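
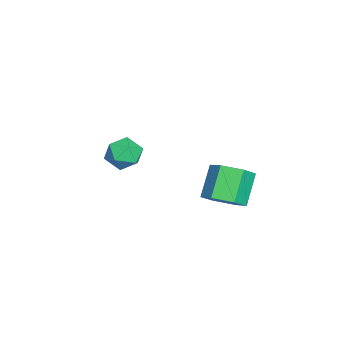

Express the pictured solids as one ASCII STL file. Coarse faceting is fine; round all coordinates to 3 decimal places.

solid 
facet normal -0.148 0.573 0.806
outer loop
vertex -1.148 -2.671 -2.544
vertex -1.412 -3.38 -2.088
vertex -0.559 -3.151 -2.094
endloop
endfacet
facet normal 0.376 0.836 0.399
outer loop
vertex -1.148 -2.671 -2.544
vertex -0.559 -3.151 -2.094
vertex -0.361 -2.854 -2.902
endloop
endfacet
facet normal 0.110 0.962 -0.250
outer loop
vertex -1.148 -2.671 -2.544
vertex -0.361 -2.854 -2.902
vertex -1.092 -2.899 -3.396
endloop
endfacet
facet normal -0.580 0.776 -0.246
outer loop
vertex -1.148 -2.671 -2.544
vertex -1.092 -2.899 -3.396
vertex -1.741 -3.225 -2.893
endloop
endfacet
facet normal -0.740 0.536 0.406
outer loop
vertex -1.148 -2.671 -2.544
vertex -1.741 -3.225 -2.893
vertex -1.412 -3.38 -2.088
endloop
endfacet
facet normal 0.879 0.335 0.339
outer loop
vertex -0.361 -2.854 -2.902
vertex -0.559 -3.151 -2.094
vertex -0.139 -3.675 -2.667
endloop
endfacet
facet normal 0.031 -0.090 0.995
outer loop
vertex -0.559 -3.151 -2.094
vertex -1.412 -3.38 -2.088
vertex -0.788 -4.001 -2.164
endloop
endfacet
facet normal -0.925 -0.150 0.349
outer loop
vertex -1.412 -3.38 -2.088
vertex -1.741 -3.225 -2.893
vertex -1.519 -4.046 -2.658
endloop
endfacet
facet normal -0.667 0.238 -0.706
outer loop
vertex -1.741 -3.225 -2.893
vertex -1.092 -2.899 -3.396
vertex -1.321 -3.749 -3.466
endloop
endfacet
facet normal 0.449 0.538 -0.713
outer loop
vertex -1.092 -2.899 -3.396
vertex -0.361 -2.854 -2.902
vertex -0.468 -3.52 -3.472
endloop
endfacet
facet normal 0.580 -0.776 0.246
outer loop
vertex -0.732 -4.229 -3.016
vertex -0.139 -3.675 -2.667
vertex -0.788 -4.001 -2.164
endloop
endfacet
facet normal -0.110 -0.962 0.250
outer loop
vertex -0.732 -4.229 -3.016
vertex -0.788 -4.001 -2.164
vertex -1.519 -4.046 -2.658
endloop
endfacet
facet normal -0.376 -0.836 -0.399
outer loop
vertex -0.732 -4.229 -3.016
vertex -1.519 -4.046 -2.658
vertex -1.321 -3.749 -3.466
endloop
endfacet
facet normal 0.148 -0.573 -0.806
outer loop
vertex -0.732 -4.229 -3.016
vertex -1.321 -3.749 -3.466
vertex -0.468 -3.52 -3.472
endloop
endfacet
facet normal 0.740 -0.536 -0.406
outer loop
vertex -0.732 -4.229 -3.016
vertex -0.468 -3.52 -3.472
vertex -0.139 -3.675 -2.667
endloop
endfacet
facet normal 0.667 -0.238 0.706
outer loop
vertex -0.788 -4.001 -2.164
vertex -0.139 -3.675 -2.667
vertex -0.559 -3.151 -2.094
endloop
endfacet
facet normal -0.449 -0.538 0.713
outer loop
vertex -1.519 -4.046 -2.658
vertex -0.788 -4.001 -2.164
vertex -1.412 -3.38 -2.088
endloop
endfacet
facet normal -0.879 -0.335 -0.339
outer loop
vertex -1.321 -3.749 -3.466
vertex -1.519 -4.046 -2.658
vertex -1.741 -3.225 -2.893
endloop
endfacet
facet normal -0.031 0.090 -0.995
outer loop
vertex -0.468 -3.52 -3.472
vertex -1.321 -3.749 -3.466
vertex -1.092 -2.899 -3.396
endloop
endfacet
facet normal 0.925 0.150 -0.349
outer loop
vertex -0.139 -3.675 -2.667
vertex -0.468 -3.52 -3.472
vertex -0.361 -2.854 -2.902
endloop
endfacet
facet normal 0.639 -0.149 -0.754
outer loop
vertex 4.711 0.823 -1.116
vertex 4.145 1.225 -1.675
vertex 4.762 1.702 -1.246
endloop
endfacet
facet normal 0.767 0.050 0.640
outer loop
vertex 4.711 0.823 -1.116
vertex 4.762 1.702 -1.246
vertex 3.72 1.054 0.053
endloop
endfacet
facet normal 0.767 0.050 0.640
outer loop
vertex 3.72 1.054 0.053
vertex 4.762 1.702 -1.246
vertex 3.771 1.933 -0.077
endloop
endfacet
facet normal -0.639 0.149 0.754
outer loop
vertex 3.72 1.054 0.053
vertex 3.771 1.933 -0.077
vertex 3.155 1.455 -0.505
endloop
endfacet
facet normal 0.640 -0.149 -0.754
outer loop
vertex 4.762 1.702 -1.246
vertex 4.145 1.225 -1.675
vertex 4.197 2.104 -1.805
endloop
endfacet
facet normal 0.434 0.880 0.194
outer loop
vertex 4.762 1.702 -1.246
vertex 4.197 2.104 -1.805
vertex 3.771 1.933 -0.077
endloop
endfacet
facet normal 0.433 0.880 0.194
outer loop
vertex 3.771 1.933 -0.077
vertex 4.197 2.104 -1.805
vertex 3.206 2.334 -0.635
endloop
endfacet
facet normal -0.639 0.149 0.754
outer loop
vertex 3.771 1.933 -0.077
vertex 3.206 2.334 -0.635
vertex 3.155 1.455 -0.505
endloop
endfacet
facet normal 0.639 -0.149 -0.754
outer loop
vertex 4.197 2.104 -1.805
vertex 4.145 1.225 -1.675
vertex 3.58 1.626 -2.233
endloop
endfacet
facet normal -0.334 0.830 -0.446
outer loop
vertex 4.197 2.104 -1.805
vertex 3.58 1.626 -2.233
vertex 3.206 2.334 -0.635
endloop
endfacet
facet normal -0.332 0.831 -0.446
outer loop
vertex 3.206 2.334 -0.635
vertex 3.58 1.626 -2.233
vertex 2.589 1.857 -1.064
endloop
endfacet
facet normal -0.639 0.149 0.754
outer loop
vertex 3.206 2.334 -0.635
vertex 2.589 1.857 -1.064
vertex 3.155 1.455 -0.505
endloop
endfacet
facet normal 0.639 -0.149 -0.754
outer loop
vertex 3.58 1.626 -2.233
vertex 4.145 1.225 -1.675
vertex 3.529 0.747 -2.103
endloop
endfacet
facet normal -0.767 -0.050 -0.640
outer loop
vertex 3.58 1.626 -2.233
vertex 3.529 0.747 -2.103
vertex 2.589 1.857 -1.064
endloop
endfacet
facet normal -0.767 -0.050 -0.640
outer loop
vertex 2.589 1.857 -1.064
vertex 3.529 0.747 -2.103
vertex 2.538 0.978 -0.934
endloop
endfacet
facet normal -0.639 0.149 0.754
outer loop
vertex 2.589 1.857 -1.064
vertex 2.538 0.978 -0.934
vertex 3.155 1.455 -0.505
endloop
endfacet
facet normal 0.639 -0.149 -0.754
outer loop
vertex 3.529 0.747 -2.103
vertex 4.145 1.225 -1.675
vertex 4.094 0.346 -1.545
endloop
endfacet
facet normal -0.433 -0.880 -0.194
outer loop
vertex 3.529 0.747 -2.103
vertex 4.094 0.346 -1.545
vertex 2.538 0.978 -0.934
endloop
endfacet
facet normal -0.434 -0.880 -0.194
outer loop
vertex 2.538 0.978 -0.934
vertex 4.094 0.346 -1.545
vertex 3.103 0.576 -0.375
endloop
endfacet
facet normal -0.640 0.149 0.754
outer loop
vertex 2.538 0.978 -0.934
vertex 3.103 0.576 -0.375
vertex 3.155 1.455 -0.505
endloop
endfacet
facet normal 0.639 -0.149 -0.754
outer loop
vertex 4.094 0.346 -1.545
vertex 4.145 1.225 -1.675
vertex 4.711 0.823 -1.116
endloop
endfacet
facet normal 0.333 -0.831 0.445
outer loop
vertex 4.094 0.346 -1.545
vertex 4.711 0.823 -1.116
vertex 3.103 0.576 -0.375
endloop
endfacet
facet normal 0.333 -0.830 0.447
outer loop
vertex 3.103 0.576 -0.375
vertex 4.711 0.823 -1.116
vertex 3.72 1.054 0.053
endloop
endfacet
facet normal -0.639 0.149 0.754
outer loop
vertex 3.103 0.576 -0.375
vertex 3.72 1.054 0.053
vertex 3.155 1.455 -0.505
endloop
endfacet

endsolid


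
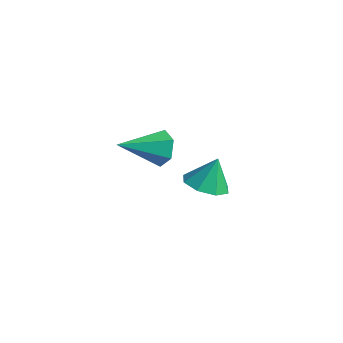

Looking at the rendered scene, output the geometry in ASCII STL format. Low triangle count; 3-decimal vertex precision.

solid 
facet normal -0.094 -0.366 -0.926
outer loop
vertex 2.143 2.017 -1.108
vertex 1.34 1.718 -0.908
vertex 1.661 2.468 -1.237
endloop
endfacet
facet normal 0.633 0.741 0.225
outer loop
vertex 2.143 2.017 -1.108
vertex 1.661 2.468 -1.237
vertex 1.46 2.182 0.268
endloop
endfacet
facet normal -0.094 -0.366 -0.926
outer loop
vertex 1.661 2.468 -1.237
vertex 1.34 1.718 -0.908
vertex 0.99 2.481 -1.174
endloop
endfacet
facet normal 0.037 0.981 0.191
outer loop
vertex 1.661 2.468 -1.237
vertex 0.99 2.481 -1.174
vertex 1.46 2.182 0.268
endloop
endfacet
facet normal -0.095 -0.366 -0.926
outer loop
vertex 0.99 2.481 -1.174
vertex 1.34 1.718 -0.908
vertex 0.525 2.046 -0.954
endloop
endfacet
facet normal -0.553 0.762 0.338
outer loop
vertex 0.99 2.481 -1.174
vertex 0.525 2.046 -0.954
vertex 1.46 2.182 0.268
endloop
endfacet
facet normal -0.095 -0.365 -0.926
outer loop
vertex 0.525 2.046 -0.954
vertex 1.34 1.718 -0.908
vertex 0.537 1.419 -0.708
endloop
endfacet
facet normal -0.787 0.212 0.579
outer loop
vertex 0.525 2.046 -0.954
vertex 0.537 1.419 -0.708
vertex 1.46 2.182 0.268
endloop
endfacet
facet normal -0.095 -0.365 -0.926
outer loop
vertex 0.537 1.419 -0.708
vertex 1.34 1.718 -0.908
vertex 1.019 0.967 -0.579
endloop
endfacet
facet normal -0.531 -0.346 0.773
outer loop
vertex 0.537 1.419 -0.708
vertex 1.019 0.967 -0.579
vertex 1.46 2.182 0.268
endloop
endfacet
facet normal -0.093 -0.366 -0.926
outer loop
vertex 1.019 0.967 -0.579
vertex 1.34 1.718 -0.908
vertex 1.69 0.955 -0.642
endloop
endfacet
facet normal 0.065 -0.586 0.807
outer loop
vertex 1.019 0.967 -0.579
vertex 1.69 0.955 -0.642
vertex 1.46 2.182 0.268
endloop
endfacet
facet normal -0.094 -0.366 -0.926
outer loop
vertex 1.69 0.955 -0.642
vertex 1.34 1.718 -0.908
vertex 2.155 1.39 -0.861
endloop
endfacet
facet normal 0.655 -0.367 0.661
outer loop
vertex 1.69 0.955 -0.642
vertex 2.155 1.39 -0.861
vertex 1.46 2.182 0.268
endloop
endfacet
facet normal -0.094 -0.366 -0.926
outer loop
vertex 2.155 1.39 -0.861
vertex 1.34 1.718 -0.908
vertex 2.143 2.017 -1.108
endloop
endfacet
facet normal 0.889 0.182 0.420
outer loop
vertex 2.155 1.39 -0.861
vertex 2.143 2.017 -1.108
vertex 1.46 2.182 0.268
endloop
endfacet
facet normal 0.342 0.865 -0.368
outer loop
vertex 2.958 -1.969 2.891
vertex 2.707 -1.623 3.471
vertex 3.376 -1.887 3.472
endloop
endfacet
facet normal 0.575 -0.759 -0.306
outer loop
vertex 2.958 -1.969 2.891
vertex 3.376 -1.887 3.472
vertex 2.133 -3.077 4.089
endloop
endfacet
facet normal 0.342 0.865 -0.367
outer loop
vertex 3.376 -1.887 3.472
vertex 2.707 -1.623 3.471
vertex 3.125 -1.542 4.051
endloop
endfacet
facet normal 0.700 -0.438 0.564
outer loop
vertex 3.376 -1.887 3.472
vertex 3.125 -1.542 4.051
vertex 2.133 -3.077 4.089
endloop
endfacet
facet normal 0.341 0.865 -0.367
outer loop
vertex 3.125 -1.542 4.051
vertex 2.707 -1.623 3.471
vertex 2.455 -1.278 4.05
endloop
endfacet
facet normal 0.007 0.020 1.000
outer loop
vertex 3.125 -1.542 4.051
vertex 2.455 -1.278 4.05
vertex 2.133 -3.077 4.089
endloop
endfacet
facet normal 0.340 0.865 -0.368
outer loop
vertex 2.455 -1.278 4.05
vertex 2.707 -1.623 3.471
vertex 2.037 -1.36 3.47
endloop
endfacet
facet normal -0.812 0.157 0.563
outer loop
vertex 2.455 -1.278 4.05
vertex 2.037 -1.36 3.47
vertex 2.133 -3.077 4.089
endloop
endfacet
facet normal 0.340 0.865 -0.368
outer loop
vertex 2.037 -1.36 3.47
vertex 2.707 -1.623 3.471
vertex 2.288 -1.705 2.891
endloop
endfacet
facet normal -0.937 -0.164 -0.309
outer loop
vertex 2.037 -1.36 3.47
vertex 2.288 -1.705 2.891
vertex 2.133 -3.077 4.089
endloop
endfacet
facet normal 0.341 0.865 -0.368
outer loop
vertex 2.288 -1.705 2.891
vertex 2.707 -1.623 3.471
vertex 2.958 -1.969 2.891
endloop
endfacet
facet normal -0.245 -0.622 -0.744
outer loop
vertex 2.288 -1.705 2.891
vertex 2.958 -1.969 2.891
vertex 2.133 -3.077 4.089
endloop
endfacet

endsolid


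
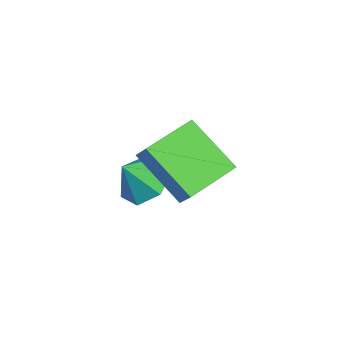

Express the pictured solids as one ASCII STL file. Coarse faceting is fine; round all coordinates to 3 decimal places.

solid 
facet normal -0.640 -0.159 -0.752
outer loop
vertex -1.143 -3.219 0.459
vertex -2.007 -1.645 0.862
vertex 0.171 -2.153 -0.884
endloop
endfacet
facet normal 0.470 -0.855 -0.219
outer loop
vertex 0.887 -1.975 -0.042
vertex -1.143 -3.219 0.459
vertex 0.171 -2.153 -0.884
endloop
endfacet
facet normal -0.640 -0.160 -0.752
outer loop
vertex 0.171 -2.153 -0.884
vertex -2.007 -1.645 0.862
vertex -0.694 -0.58 -0.482
endloop
endfacet
facet normal 0.608 0.493 -0.622
outer loop
vertex -0.694 -0.58 -0.482
vertex 0.887 -1.975 -0.042
vertex 0.171 -2.153 -0.884
endloop
endfacet
facet normal -0.608 -0.493 0.622
outer loop
vertex -1.143 -3.219 0.459
vertex -1.291 -1.467 1.704
vertex -2.007 -1.645 0.862
endloop
endfacet
facet normal 0.470 -0.855 -0.218
outer loop
vertex -0.426 -3.04 1.302
vertex -1.143 -3.219 0.459
vertex 0.887 -1.975 -0.042
endloop
endfacet
facet normal -0.608 -0.493 0.622
outer loop
vertex -0.426 -3.04 1.302
vertex -1.291 -1.467 1.704
vertex -1.143 -3.219 0.459
endloop
endfacet
facet normal -0.470 0.855 0.219
outer loop
vertex -2.007 -1.645 0.862
vertex -1.291 -1.467 1.704
vertex -0.694 -0.58 -0.482
endloop
endfacet
facet normal 0.608 0.493 -0.622
outer loop
vertex 0.023 -0.401 0.361
vertex 0.887 -1.975 -0.042
vertex -0.694 -0.58 -0.482
endloop
endfacet
facet normal -0.470 0.855 0.218
outer loop
vertex -0.694 -0.58 -0.482
vertex -1.291 -1.467 1.704
vertex 0.023 -0.401 0.361
endloop
endfacet
facet normal 0.640 0.159 0.752
outer loop
vertex 0.023 -0.401 0.361
vertex -0.426 -3.04 1.302
vertex 0.887 -1.975 -0.042
endloop
endfacet
facet normal 0.639 0.159 0.752
outer loop
vertex -1.291 -1.467 1.704
vertex -0.426 -3.04 1.302
vertex 0.023 -0.401 0.361
endloop
endfacet
facet normal -0.113 0.652 -0.750
outer loop
vertex -2.368 -2.966 -3.029
vertex -3.207 -2.532 -2.526
vertex -2.173 -2.266 -2.45
endloop
endfacet
facet normal 0.825 -0.478 0.300
outer loop
vertex -2.368 -2.966 -3.029
vertex -2.173 -2.266 -2.45
vertex -3.073 -3.308 -1.634
endloop
endfacet
facet normal -0.113 0.652 -0.750
outer loop
vertex -2.173 -2.266 -2.45
vertex -3.207 -2.532 -2.526
vertex -2.757 -1.767 -1.928
endloop
endfacet
facet normal 0.669 0.005 0.744
outer loop
vertex -2.173 -2.266 -2.45
vertex -2.757 -1.767 -1.928
vertex -3.073 -3.308 -1.634
endloop
endfacet
facet normal -0.112 0.652 -0.750
outer loop
vertex -2.757 -1.767 -1.928
vertex -3.207 -2.532 -2.526
vertex -3.679 -1.844 -1.857
endloop
endfacet
facet normal 0.061 0.175 0.983
outer loop
vertex -2.757 -1.767 -1.928
vertex -3.679 -1.844 -1.857
vertex -3.073 -3.308 -1.634
endloop
endfacet
facet normal -0.112 0.652 -0.750
outer loop
vertex -3.679 -1.844 -1.857
vertex -3.207 -2.532 -2.526
vertex -4.246 -2.439 -2.29
endloop
endfacet
facet normal -0.539 -0.096 0.837
outer loop
vertex -3.679 -1.844 -1.857
vertex -4.246 -2.439 -2.29
vertex -3.073 -3.308 -1.634
endloop
endfacet
facet normal -0.112 0.652 -0.750
outer loop
vertex -4.246 -2.439 -2.29
vertex -3.207 -2.532 -2.526
vertex -4.03 -3.104 -2.9
endloop
endfacet
facet normal -0.680 -0.603 0.417
outer loop
vertex -4.246 -2.439 -2.29
vertex -4.03 -3.104 -2.9
vertex -3.073 -3.308 -1.634
endloop
endfacet
facet normal -0.113 0.652 -0.750
outer loop
vertex -4.03 -3.104 -2.9
vertex -3.207 -2.532 -2.526
vertex -3.194 -3.338 -3.229
endloop
endfacet
facet normal -0.256 -0.966 0.038
outer loop
vertex -4.03 -3.104 -2.9
vertex -3.194 -3.338 -3.229
vertex -3.073 -3.308 -1.634
endloop
endfacet
facet normal -0.112 0.652 -0.750
outer loop
vertex -3.194 -3.338 -3.229
vertex -3.207 -2.532 -2.526
vertex -2.368 -2.966 -3.029
endloop
endfacet
facet normal 0.413 -0.910 -0.014
outer loop
vertex -3.194 -3.338 -3.229
vertex -2.368 -2.966 -3.029
vertex -3.073 -3.308 -1.634
endloop
endfacet

endsolid


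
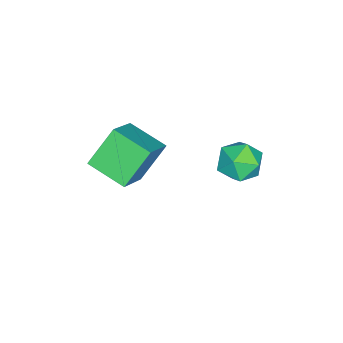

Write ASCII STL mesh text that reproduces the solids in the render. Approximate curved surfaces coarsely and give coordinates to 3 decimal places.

solid 
facet normal -0.799 -0.018 -0.600
outer loop
vertex 2.309 -2.97 2.761
vertex 2.666 -1.212 2.234
vertex 3.443 -3.647 1.271
endloop
endfacet
facet normal -0.191 -0.940 0.282
outer loop
vertex 5.194 -3.608 2.586
vertex 2.309 -2.97 2.761
vertex 3.443 -3.647 1.271
endloop
endfacet
facet normal -0.799 -0.018 -0.600
outer loop
vertex 3.443 -3.647 1.271
vertex 2.666 -1.212 2.234
vertex 3.8 -1.888 0.744
endloop
endfacet
facet normal 0.570 -0.340 -0.748
outer loop
vertex 3.8 -1.888 0.744
vertex 5.194 -3.608 2.586
vertex 3.443 -3.647 1.271
endloop
endfacet
facet normal -0.570 0.340 0.748
outer loop
vertex 2.309 -2.97 2.761
vertex 4.417 -1.173 3.549
vertex 2.666 -1.212 2.234
endloop
endfacet
facet normal -0.191 -0.940 0.281
outer loop
vertex 4.06 -2.932 4.076
vertex 2.309 -2.97 2.761
vertex 5.194 -3.608 2.586
endloop
endfacet
facet normal -0.569 0.340 0.748
outer loop
vertex 4.06 -2.932 4.076
vertex 4.417 -1.173 3.549
vertex 2.309 -2.97 2.761
endloop
endfacet
facet normal 0.191 0.940 -0.282
outer loop
vertex 2.666 -1.212 2.234
vertex 4.417 -1.173 3.549
vertex 3.8 -1.888 0.744
endloop
endfacet
facet normal 0.569 -0.340 -0.748
outer loop
vertex 5.551 -1.85 2.059
vertex 5.194 -3.608 2.586
vertex 3.8 -1.888 0.744
endloop
endfacet
facet normal 0.191 0.940 -0.282
outer loop
vertex 3.8 -1.888 0.744
vertex 4.417 -1.173 3.549
vertex 5.551 -1.85 2.059
endloop
endfacet
facet normal 0.799 0.018 0.600
outer loop
vertex 5.551 -1.85 2.059
vertex 4.06 -2.932 4.076
vertex 5.194 -3.608 2.586
endloop
endfacet
facet normal 0.799 0.018 0.600
outer loop
vertex 4.417 -1.173 3.549
vertex 4.06 -2.932 4.076
vertex 5.551 -1.85 2.059
endloop
endfacet
facet normal 0.289 0.435 0.853
outer loop
vertex 3.542 3.098 3.56
vertex 2.972 2.381 4.119
vertex 3.997 2.179 3.875
endloop
endfacet
facet normal 0.787 0.509 0.348
outer loop
vertex 3.542 3.098 3.56
vertex 3.997 2.179 3.875
vertex 4.185 2.56 2.891
endloop
endfacet
facet normal 0.492 0.846 -0.207
outer loop
vertex 3.542 3.098 3.56
vertex 4.185 2.56 2.891
vertex 3.277 2.999 2.526
endloop
endfacet
facet normal -0.191 0.981 -0.045
outer loop
vertex 3.542 3.098 3.56
vertex 3.277 2.999 2.526
vertex 2.527 2.888 3.285
endloop
endfacet
facet normal -0.316 0.727 0.610
outer loop
vertex 3.542 3.098 3.56
vertex 2.527 2.888 3.285
vertex 2.972 2.381 4.119
endloop
endfacet
facet normal 0.981 -0.143 0.132
outer loop
vertex 4.185 2.56 2.891
vertex 3.997 2.179 3.875
vertex 4.013 1.512 3.035
endloop
endfacet
facet normal 0.174 -0.263 0.949
outer loop
vertex 3.997 2.179 3.875
vertex 2.972 2.381 4.119
vertex 3.263 1.401 3.794
endloop
endfacet
facet normal -0.805 0.208 0.556
outer loop
vertex 2.972 2.381 4.119
vertex 2.527 2.888 3.285
vertex 2.355 1.84 3.429
endloop
endfacet
facet normal -0.602 0.620 -0.504
outer loop
vertex 2.527 2.888 3.285
vertex 3.277 2.999 2.526
vertex 2.543 2.221 2.445
endloop
endfacet
facet normal 0.502 0.403 -0.765
outer loop
vertex 3.277 2.999 2.526
vertex 4.185 2.56 2.891
vertex 3.568 2.019 2.201
endloop
endfacet
facet normal 0.191 -0.981 0.045
outer loop
vertex 2.998 1.302 2.76
vertex 4.013 1.512 3.035
vertex 3.263 1.401 3.794
endloop
endfacet
facet normal -0.492 -0.846 0.207
outer loop
vertex 2.998 1.302 2.76
vertex 3.263 1.401 3.794
vertex 2.355 1.84 3.429
endloop
endfacet
facet normal -0.787 -0.509 -0.348
outer loop
vertex 2.998 1.302 2.76
vertex 2.355 1.84 3.429
vertex 2.543 2.221 2.445
endloop
endfacet
facet normal -0.289 -0.435 -0.853
outer loop
vertex 2.998 1.302 2.76
vertex 2.543 2.221 2.445
vertex 3.568 2.019 2.201
endloop
endfacet
facet normal 0.316 -0.727 -0.610
outer loop
vertex 2.998 1.302 2.76
vertex 3.568 2.019 2.201
vertex 4.013 1.512 3.035
endloop
endfacet
facet normal 0.602 -0.620 0.504
outer loop
vertex 3.263 1.401 3.794
vertex 4.013 1.512 3.035
vertex 3.997 2.179 3.875
endloop
endfacet
facet normal -0.502 -0.403 0.765
outer loop
vertex 2.355 1.84 3.429
vertex 3.263 1.401 3.794
vertex 2.972 2.381 4.119
endloop
endfacet
facet normal -0.981 0.143 -0.132
outer loop
vertex 2.543 2.221 2.445
vertex 2.355 1.84 3.429
vertex 2.527 2.888 3.285
endloop
endfacet
facet normal -0.174 0.263 -0.949
outer loop
vertex 3.568 2.019 2.201
vertex 2.543 2.221 2.445
vertex 3.277 2.999 2.526
endloop
endfacet
facet normal 0.805 -0.208 -0.556
outer loop
vertex 4.013 1.512 3.035
vertex 3.568 2.019 2.201
vertex 4.185 2.56 2.891
endloop
endfacet

endsolid


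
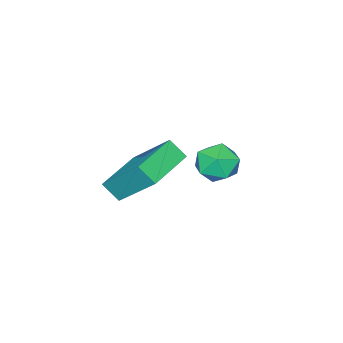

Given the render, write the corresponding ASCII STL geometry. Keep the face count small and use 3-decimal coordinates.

solid 
facet normal -0.987 -0.135 0.088
outer loop
vertex -1.564 -0.342 -1.671
vertex -1.701 0.268 -2.276
vertex -1.494 -1.862 -3.218
endloop
endfacet
facet normal 0.158 -0.701 0.696
outer loop
vertex 0.361 -1.608 -3.384
vertex -1.564 -0.342 -1.671
vertex -1.494 -1.862 -3.218
endloop
endfacet
facet normal -0.987 -0.135 0.088
outer loop
vertex -1.494 -1.862 -3.218
vertex -1.701 0.268 -2.276
vertex -1.631 -1.252 -3.824
endloop
endfacet
facet normal 0.032 -0.701 -0.713
outer loop
vertex -1.631 -1.252 -3.824
vertex 0.361 -1.608 -3.384
vertex -1.494 -1.862 -3.218
endloop
endfacet
facet normal -0.032 0.700 0.713
outer loop
vertex -1.564 -0.342 -1.671
vertex 0.154 0.522 -2.442
vertex -1.701 0.268 -2.276
endloop
endfacet
facet normal 0.158 -0.701 0.695
outer loop
vertex 0.291 -0.088 -1.836
vertex -1.564 -0.342 -1.671
vertex 0.361 -1.608 -3.384
endloop
endfacet
facet normal -0.033 0.701 0.713
outer loop
vertex 0.291 -0.088 -1.836
vertex 0.154 0.522 -2.442
vertex -1.564 -0.342 -1.671
endloop
endfacet
facet normal -0.158 0.701 -0.695
outer loop
vertex -1.701 0.268 -2.276
vertex 0.154 0.522 -2.442
vertex -1.631 -1.252 -3.824
endloop
endfacet
facet normal 0.032 -0.700 -0.713
outer loop
vertex 0.224 -0.998 -3.989
vertex 0.361 -1.608 -3.384
vertex -1.631 -1.252 -3.824
endloop
endfacet
facet normal -0.158 0.701 -0.696
outer loop
vertex -1.631 -1.252 -3.824
vertex 0.154 0.522 -2.442
vertex 0.224 -0.998 -3.989
endloop
endfacet
facet normal 0.987 0.135 -0.088
outer loop
vertex 0.224 -0.998 -3.989
vertex 0.291 -0.088 -1.836
vertex 0.361 -1.608 -3.384
endloop
endfacet
facet normal 0.987 0.135 -0.088
outer loop
vertex 0.154 0.522 -2.442
vertex 0.291 -0.088 -1.836
vertex 0.224 -0.998 -3.989
endloop
endfacet
facet normal -0.053 0.519 0.853
outer loop
vertex -0.369 3.485 -0.175
vertex -0.37 2.784 0.251
vertex 0.34 3.153 0.071
endloop
endfacet
facet normal 0.293 0.888 0.353
outer loop
vertex -0.369 3.485 -0.175
vertex 0.34 3.153 0.071
vertex 0.276 3.473 -0.681
endloop
endfacet
facet normal -0.143 0.968 -0.206
outer loop
vertex -0.369 3.485 -0.175
vertex 0.276 3.473 -0.681
vertex -0.474 3.301 -0.967
endloop
endfacet
facet normal -0.761 0.647 -0.049
outer loop
vertex -0.369 3.485 -0.175
vertex -0.474 3.301 -0.967
vertex -0.873 2.876 -0.391
endloop
endfacet
facet normal -0.705 0.369 0.605
outer loop
vertex -0.369 3.485 -0.175
vertex -0.873 2.876 -0.391
vertex -0.37 2.784 0.251
endloop
endfacet
facet normal 0.854 0.501 0.140
outer loop
vertex 0.276 3.473 -0.681
vertex 0.34 3.153 0.071
vertex 0.673 2.764 -0.569
endloop
endfacet
facet normal 0.292 -0.098 0.951
outer loop
vertex 0.34 3.153 0.071
vertex -0.37 2.784 0.251
vertex 0.274 2.339 0.007
endloop
endfacet
facet normal -0.763 -0.341 0.549
outer loop
vertex -0.37 2.784 0.251
vertex -0.873 2.876 -0.391
vertex -0.476 2.167 -0.279
endloop
endfacet
facet normal -0.853 0.109 -0.510
outer loop
vertex -0.873 2.876 -0.391
vertex -0.474 3.301 -0.967
vertex -0.54 2.487 -1.031
endloop
endfacet
facet normal 0.146 0.630 -0.763
outer loop
vertex -0.474 3.301 -0.967
vertex 0.276 3.473 -0.681
vertex 0.17 2.856 -1.211
endloop
endfacet
facet normal 0.761 -0.647 0.049
outer loop
vertex 0.169 2.155 -0.785
vertex 0.673 2.764 -0.569
vertex 0.274 2.339 0.007
endloop
endfacet
facet normal 0.143 -0.968 0.206
outer loop
vertex 0.169 2.155 -0.785
vertex 0.274 2.339 0.007
vertex -0.476 2.167 -0.279
endloop
endfacet
facet normal -0.293 -0.888 -0.353
outer loop
vertex 0.169 2.155 -0.785
vertex -0.476 2.167 -0.279
vertex -0.54 2.487 -1.031
endloop
endfacet
facet normal 0.053 -0.519 -0.853
outer loop
vertex 0.169 2.155 -0.785
vertex -0.54 2.487 -1.031
vertex 0.17 2.856 -1.211
endloop
endfacet
facet normal 0.705 -0.369 -0.605
outer loop
vertex 0.169 2.155 -0.785
vertex 0.17 2.856 -1.211
vertex 0.673 2.764 -0.569
endloop
endfacet
facet normal 0.853 -0.109 0.510
outer loop
vertex 0.274 2.339 0.007
vertex 0.673 2.764 -0.569
vertex 0.34 3.153 0.071
endloop
endfacet
facet normal -0.146 -0.630 0.763
outer loop
vertex -0.476 2.167 -0.279
vertex 0.274 2.339 0.007
vertex -0.37 2.784 0.251
endloop
endfacet
facet normal -0.854 -0.501 -0.140
outer loop
vertex -0.54 2.487 -1.031
vertex -0.476 2.167 -0.279
vertex -0.873 2.876 -0.391
endloop
endfacet
facet normal -0.292 0.098 -0.951
outer loop
vertex 0.17 2.856 -1.211
vertex -0.54 2.487 -1.031
vertex -0.474 3.301 -0.967
endloop
endfacet
facet normal 0.763 0.341 -0.549
outer loop
vertex 0.673 2.764 -0.569
vertex 0.17 2.856 -1.211
vertex 0.276 3.473 -0.681
endloop
endfacet

endsolid


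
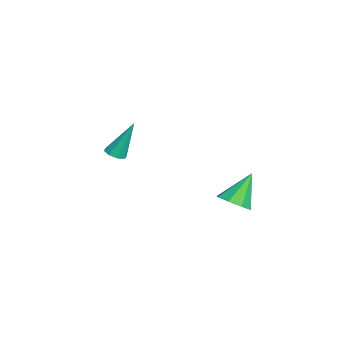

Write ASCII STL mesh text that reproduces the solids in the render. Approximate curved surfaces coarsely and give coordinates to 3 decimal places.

solid 
facet normal 0.037 -0.420 -0.907
outer loop
vertex -2.306 -1.993 -4.349
vertex -2.649 -2.433 -4.159
vertex -2.745 -1.906 -4.407
endloop
endfacet
facet normal 0.213 0.963 -0.167
outer loop
vertex -2.306 -1.993 -4.349
vertex -2.745 -1.906 -4.407
vertex -2.731 -1.527 -2.201
endloop
endfacet
facet normal 0.038 -0.420 -0.907
outer loop
vertex -2.745 -1.906 -4.407
vertex -2.649 -2.433 -4.159
vertex -3.128 -2.129 -4.32
endloop
endfacet
facet normal -0.522 0.841 -0.141
outer loop
vertex -2.745 -1.906 -4.407
vertex -3.128 -2.129 -4.32
vertex -2.731 -1.527 -2.201
endloop
endfacet
facet normal 0.038 -0.420 -0.907
outer loop
vertex -3.128 -2.129 -4.32
vertex -2.649 -2.433 -4.159
vertex -3.231 -2.529 -4.139
endloop
endfacet
facet normal -0.953 0.289 0.096
outer loop
vertex -3.128 -2.129 -4.32
vertex -3.231 -2.529 -4.139
vertex -2.731 -1.527 -2.201
endloop
endfacet
facet normal 0.038 -0.418 -0.907
outer loop
vertex -3.231 -2.529 -4.139
vertex -2.649 -2.433 -4.159
vertex -2.993 -2.874 -3.97
endloop
endfacet
facet normal -0.833 -0.374 0.408
outer loop
vertex -3.231 -2.529 -4.139
vertex -2.993 -2.874 -3.97
vertex -2.731 -1.527 -2.201
endloop
endfacet
facet normal 0.038 -0.418 -0.907
outer loop
vertex -2.993 -2.874 -3.97
vertex -2.649 -2.433 -4.159
vertex -2.554 -2.96 -3.912
endloop
endfacet
facet normal -0.229 -0.758 0.611
outer loop
vertex -2.993 -2.874 -3.97
vertex -2.554 -2.96 -3.912
vertex -2.731 -1.527 -2.201
endloop
endfacet
facet normal 0.036 -0.419 -0.907
outer loop
vertex -2.554 -2.96 -3.912
vertex -2.649 -2.433 -4.159
vertex -2.17 -2.738 -3.999
endloop
endfacet
facet normal 0.501 -0.637 0.586
outer loop
vertex -2.554 -2.96 -3.912
vertex -2.17 -2.738 -3.999
vertex -2.731 -1.527 -2.201
endloop
endfacet
facet normal 0.036 -0.419 -0.907
outer loop
vertex -2.17 -2.738 -3.999
vertex -2.649 -2.433 -4.159
vertex -2.068 -2.337 -4.18
endloop
endfacet
facet normal 0.935 -0.081 0.346
outer loop
vertex -2.17 -2.738 -3.999
vertex -2.068 -2.337 -4.18
vertex -2.731 -1.527 -2.201
endloop
endfacet
facet normal 0.037 -0.420 -0.907
outer loop
vertex -2.068 -2.337 -4.18
vertex -2.649 -2.433 -4.159
vertex -2.306 -1.993 -4.349
endloop
endfacet
facet normal 0.814 0.580 0.035
outer loop
vertex -2.068 -2.337 -4.18
vertex -2.306 -1.993 -4.349
vertex -2.731 -1.527 -2.201
endloop
endfacet
facet normal 0.387 -0.466 -0.796
outer loop
vertex 4.033 3.346 -4.338
vertex 3.576 2.632 -4.142
vertex 3.433 3.34 -4.626
endloop
endfacet
facet normal 0.023 0.997 -0.069
outer loop
vertex 4.033 3.346 -4.338
vertex 3.433 3.34 -4.626
vertex 2.864 3.488 -2.678
endloop
endfacet
facet normal 0.388 -0.466 -0.796
outer loop
vertex 3.433 3.34 -4.626
vertex 3.576 2.632 -4.142
vertex 2.917 2.919 -4.631
endloop
endfacet
facet normal -0.613 0.754 -0.236
outer loop
vertex 3.433 3.34 -4.626
vertex 2.917 2.919 -4.631
vertex 2.864 3.488 -2.678
endloop
endfacet
facet normal 0.388 -0.465 -0.796
outer loop
vertex 2.917 2.919 -4.631
vertex 3.576 2.632 -4.142
vertex 2.787 2.33 -4.35
endloop
endfacet
facet normal -0.981 0.179 -0.079
outer loop
vertex 2.917 2.919 -4.631
vertex 2.787 2.33 -4.35
vertex 2.864 3.488 -2.678
endloop
endfacet
facet normal 0.388 -0.465 -0.796
outer loop
vertex 2.787 2.33 -4.35
vertex 3.576 2.632 -4.142
vertex 3.12 1.917 -3.946
endloop
endfacet
facet normal -0.865 -0.393 0.312
outer loop
vertex 2.787 2.33 -4.35
vertex 3.12 1.917 -3.946
vertex 2.864 3.488 -2.678
endloop
endfacet
facet normal 0.387 -0.465 -0.796
outer loop
vertex 3.12 1.917 -3.946
vertex 3.576 2.632 -4.142
vertex 3.72 1.923 -3.658
endloop
endfacet
facet normal -0.333 -0.625 0.707
outer loop
vertex 3.12 1.917 -3.946
vertex 3.72 1.923 -3.658
vertex 2.864 3.488 -2.678
endloop
endfacet
facet normal 0.387 -0.465 -0.796
outer loop
vertex 3.72 1.923 -3.658
vertex 3.576 2.632 -4.142
vertex 4.236 2.344 -3.653
endloop
endfacet
facet normal 0.303 -0.381 0.873
outer loop
vertex 3.72 1.923 -3.658
vertex 4.236 2.344 -3.653
vertex 2.864 3.488 -2.678
endloop
endfacet
facet normal 0.387 -0.466 -0.796
outer loop
vertex 4.236 2.344 -3.653
vertex 3.576 2.632 -4.142
vertex 4.365 2.933 -3.935
endloop
endfacet
facet normal 0.671 0.195 0.715
outer loop
vertex 4.236 2.344 -3.653
vertex 4.365 2.933 -3.935
vertex 2.864 3.488 -2.678
endloop
endfacet
facet normal 0.387 -0.466 -0.796
outer loop
vertex 4.365 2.933 -3.935
vertex 3.576 2.632 -4.142
vertex 4.033 3.346 -4.338
endloop
endfacet
facet normal 0.556 0.765 0.326
outer loop
vertex 4.365 2.933 -3.935
vertex 4.033 3.346 -4.338
vertex 2.864 3.488 -2.678
endloop
endfacet

endsolid


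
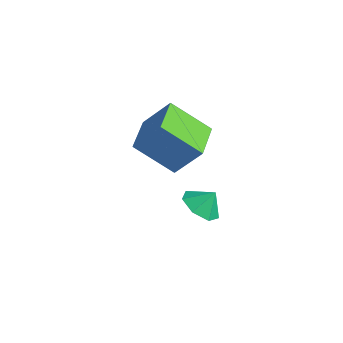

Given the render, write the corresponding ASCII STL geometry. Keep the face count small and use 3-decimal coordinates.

solid 
facet normal -0.351 -0.500 -0.792
outer loop
vertex -2.167 -0.682 -3.825
vertex -3.025 -0.3 -3.686
vertex -2.308 0.032 -4.213
endloop
endfacet
facet normal 0.928 0.302 0.220
outer loop
vertex -2.167 -0.682 -3.825
vertex -2.308 0.032 -4.213
vertex -2.675 0.2 -2.894
endloop
endfacet
facet normal -0.351 -0.500 -0.792
outer loop
vertex -2.308 0.032 -4.213
vertex -3.025 -0.3 -3.686
vertex -2.989 0.496 -4.204
endloop
endfacet
facet normal 0.563 0.825 0.052
outer loop
vertex -2.308 0.032 -4.213
vertex -2.989 0.496 -4.204
vertex -2.675 0.2 -2.894
endloop
endfacet
facet normal -0.351 -0.500 -0.792
outer loop
vertex -2.989 0.496 -4.204
vertex -3.025 -0.3 -3.686
vertex -3.698 0.361 -3.805
endloop
endfacet
facet normal -0.054 0.971 0.232
outer loop
vertex -2.989 0.496 -4.204
vertex -3.698 0.361 -3.805
vertex -2.675 0.2 -2.894
endloop
endfacet
facet normal -0.351 -0.500 -0.792
outer loop
vertex -3.698 0.361 -3.805
vertex -3.025 -0.3 -3.686
vertex -3.9 -0.271 -3.317
endloop
endfacet
facet normal -0.459 0.630 0.626
outer loop
vertex -3.698 0.361 -3.805
vertex -3.9 -0.271 -3.317
vertex -2.675 0.2 -2.894
endloop
endfacet
facet normal -0.351 -0.499 -0.792
outer loop
vertex -3.9 -0.271 -3.317
vertex -3.025 -0.3 -3.686
vertex -3.444 -0.925 -3.107
endloop
endfacet
facet normal -0.346 0.059 0.936
outer loop
vertex -3.9 -0.271 -3.317
vertex -3.444 -0.925 -3.107
vertex -2.675 0.2 -2.894
endloop
endfacet
facet normal -0.351 -0.499 -0.792
outer loop
vertex -3.444 -0.925 -3.107
vertex -3.025 -0.3 -3.686
vertex -2.673 -1.108 -3.333
endloop
endfacet
facet normal 0.198 -0.312 0.929
outer loop
vertex -3.444 -0.925 -3.107
vertex -2.673 -1.108 -3.333
vertex -2.675 0.2 -2.894
endloop
endfacet
facet normal -0.351 -0.499 -0.793
outer loop
vertex -2.673 -1.108 -3.333
vertex -3.025 -0.3 -3.686
vertex -2.167 -0.682 -3.825
endloop
endfacet
facet normal 0.765 -0.204 0.611
outer loop
vertex -2.673 -1.108 -3.333
vertex -2.167 -0.682 -3.825
vertex -2.675 0.2 -2.894
endloop
endfacet
facet normal -0.556 0.831 0.005
outer loop
vertex -4.217 -0.816 2.4
vertex -2.846 0.109 1.09
vertex -5.144 -1.429 0.997
endloop
endfacet
facet normal -0.650 -0.438 0.621
outer loop
vertex -4.154 -2.909 0.99
vertex -4.217 -0.816 2.4
vertex -5.144 -1.429 0.997
endloop
endfacet
facet normal -0.556 0.831 0.004
outer loop
vertex -5.144 -1.429 0.997
vertex -2.846 0.109 1.09
vertex -3.773 -0.505 -0.313
endloop
endfacet
facet normal -0.518 -0.343 -0.784
outer loop
vertex -3.773 -0.505 -0.313
vertex -4.154 -2.909 0.99
vertex -5.144 -1.429 0.997
endloop
endfacet
facet normal 0.518 0.343 0.784
outer loop
vertex -4.217 -0.816 2.4
vertex -1.856 -1.371 1.083
vertex -2.846 0.109 1.09
endloop
endfacet
facet normal -0.650 -0.438 0.621
outer loop
vertex -3.227 -2.295 2.393
vertex -4.217 -0.816 2.4
vertex -4.154 -2.909 0.99
endloop
endfacet
facet normal 0.518 0.343 0.784
outer loop
vertex -3.227 -2.295 2.393
vertex -1.856 -1.371 1.083
vertex -4.217 -0.816 2.4
endloop
endfacet
facet normal 0.650 0.438 -0.621
outer loop
vertex -2.846 0.109 1.09
vertex -1.856 -1.371 1.083
vertex -3.773 -0.505 -0.313
endloop
endfacet
facet normal -0.518 -0.343 -0.784
outer loop
vertex -2.783 -1.984 -0.32
vertex -4.154 -2.909 0.99
vertex -3.773 -0.505 -0.313
endloop
endfacet
facet normal 0.650 0.438 -0.621
outer loop
vertex -3.773 -0.505 -0.313
vertex -1.856 -1.371 1.083
vertex -2.783 -1.984 -0.32
endloop
endfacet
facet normal 0.557 -0.831 -0.004
outer loop
vertex -2.783 -1.984 -0.32
vertex -3.227 -2.295 2.393
vertex -4.154 -2.909 0.99
endloop
endfacet
facet normal 0.556 -0.831 -0.004
outer loop
vertex -1.856 -1.371 1.083
vertex -3.227 -2.295 2.393
vertex -2.783 -1.984 -0.32
endloop
endfacet

endsolid


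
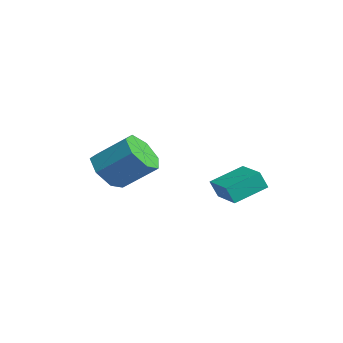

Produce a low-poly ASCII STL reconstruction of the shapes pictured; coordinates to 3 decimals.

solid 
facet normal -0.993 -0.078 -0.091
outer loop
vertex 1.079 2.877 -2.323
vertex 0.903 4.393 -1.697
vertex 1.128 3.229 -3.161
endloop
endfacet
facet normal 0.107 -0.919 -0.380
outer loop
vertex 2.637 3.347 -3.023
vertex 1.079 2.877 -2.323
vertex 1.128 3.229 -3.161
endloop
endfacet
facet normal -0.993 -0.078 -0.091
outer loop
vertex 1.128 3.229 -3.161
vertex 0.903 4.393 -1.697
vertex 0.952 4.745 -2.535
endloop
endfacet
facet normal 0.054 0.386 -0.921
outer loop
vertex 0.952 4.745 -2.535
vertex 2.637 3.347 -3.023
vertex 1.128 3.229 -3.161
endloop
endfacet
facet normal -0.054 -0.386 0.921
outer loop
vertex 1.079 2.877 -2.323
vertex 2.412 4.511 -1.559
vertex 0.903 4.393 -1.697
endloop
endfacet
facet normal 0.107 -0.919 -0.380
outer loop
vertex 2.588 2.995 -2.185
vertex 1.079 2.877 -2.323
vertex 2.637 3.347 -3.023
endloop
endfacet
facet normal -0.054 -0.386 0.921
outer loop
vertex 2.588 2.995 -2.185
vertex 2.412 4.511 -1.559
vertex 1.079 2.877 -2.323
endloop
endfacet
facet normal -0.107 0.919 0.380
outer loop
vertex 0.903 4.393 -1.697
vertex 2.412 4.511 -1.559
vertex 0.952 4.745 -2.535
endloop
endfacet
facet normal 0.054 0.386 -0.921
outer loop
vertex 2.461 4.863 -2.397
vertex 2.637 3.347 -3.023
vertex 0.952 4.745 -2.535
endloop
endfacet
facet normal -0.107 0.919 0.380
outer loop
vertex 0.952 4.745 -2.535
vertex 2.412 4.511 -1.559
vertex 2.461 4.863 -2.397
endloop
endfacet
facet normal 0.993 0.078 0.091
outer loop
vertex 2.461 4.863 -2.397
vertex 2.588 2.995 -2.185
vertex 2.637 3.347 -3.023
endloop
endfacet
facet normal 0.993 0.078 0.091
outer loop
vertex 2.412 4.511 -1.559
vertex 2.588 2.995 -2.185
vertex 2.461 4.863 -2.397
endloop
endfacet
facet normal -0.417 -0.663 -0.621
outer loop
vertex 1.069 -1.317 -2.012
vertex 0.128 -1.154 -1.554
vertex 0.557 -0.649 -2.381
endloop
endfacet
facet normal 0.718 0.178 -0.673
outer loop
vertex 1.069 -1.317 -2.012
vertex 0.557 -0.649 -2.381
vertex 1.854 -0.07 -0.844
endloop
endfacet
facet normal 0.718 0.179 -0.673
outer loop
vertex 1.854 -0.07 -0.844
vertex 0.557 -0.649 -2.381
vertex 1.341 0.598 -1.214
endloop
endfacet
facet normal 0.417 0.664 0.620
outer loop
vertex 1.854 -0.07 -0.844
vertex 1.341 0.598 -1.214
vertex 0.912 0.094 -0.386
endloop
endfacet
facet normal -0.418 -0.663 -0.621
outer loop
vertex 0.557 -0.649 -2.381
vertex 0.128 -1.154 -1.554
vertex -0.279 -0.36 -2.127
endloop
endfacet
facet normal 0.012 0.679 -0.734
outer loop
vertex 0.557 -0.649 -2.381
vertex -0.279 -0.36 -2.127
vertex 1.341 0.598 -1.214
endloop
endfacet
facet normal 0.012 0.679 -0.734
outer loop
vertex 1.341 0.598 -1.214
vertex -0.279 -0.36 -2.127
vertex 0.506 0.887 -0.96
endloop
endfacet
facet normal 0.418 0.663 0.620
outer loop
vertex 1.341 0.598 -1.214
vertex 0.506 0.887 -0.96
vertex 0.912 0.094 -0.386
endloop
endfacet
facet normal -0.417 -0.663 -0.622
outer loop
vertex -0.279 -0.36 -2.127
vertex 0.128 -1.154 -1.554
vertex -0.809 -0.669 -1.442
endloop
endfacet
facet normal -0.703 0.669 -0.242
outer loop
vertex -0.279 -0.36 -2.127
vertex -0.809 -0.669 -1.442
vertex 0.506 0.887 -0.96
endloop
endfacet
facet normal -0.703 0.669 -0.242
outer loop
vertex 0.506 0.887 -0.96
vertex -0.809 -0.669 -1.442
vertex -0.024 0.578 -0.274
endloop
endfacet
facet normal 0.417 0.663 0.621
outer loop
vertex 0.506 0.887 -0.96
vertex -0.024 0.578 -0.274
vertex 0.912 0.094 -0.386
endloop
endfacet
facet normal -0.418 -0.664 -0.621
outer loop
vertex -0.809 -0.669 -1.442
vertex 0.128 -1.154 -1.554
vertex -0.633 -1.343 -0.84
endloop
endfacet
facet normal -0.888 0.154 0.432
outer loop
vertex -0.809 -0.669 -1.442
vertex -0.633 -1.343 -0.84
vertex -0.024 0.578 -0.274
endloop
endfacet
facet normal -0.888 0.154 0.433
outer loop
vertex -0.024 0.578 -0.274
vertex -0.633 -1.343 -0.84
vertex 0.152 -0.096 0.327
endloop
endfacet
facet normal 0.417 0.663 0.621
outer loop
vertex -0.024 0.578 -0.274
vertex 0.152 -0.096 0.327
vertex 0.912 0.094 -0.386
endloop
endfacet
facet normal -0.418 -0.663 -0.621
outer loop
vertex -0.633 -1.343 -0.84
vertex 0.128 -1.154 -1.554
vertex 0.115 -1.874 -0.776
endloop
endfacet
facet normal -0.405 -0.476 0.781
outer loop
vertex -0.633 -1.343 -0.84
vertex 0.115 -1.874 -0.776
vertex 0.152 -0.096 0.327
endloop
endfacet
facet normal -0.405 -0.476 0.781
outer loop
vertex 0.152 -0.096 0.327
vertex 0.115 -1.874 -0.776
vertex 0.9 -0.627 0.391
endloop
endfacet
facet normal 0.417 0.663 0.622
outer loop
vertex 0.152 -0.096 0.327
vertex 0.9 -0.627 0.391
vertex 0.912 0.094 -0.386
endloop
endfacet
facet normal -0.417 -0.664 -0.621
outer loop
vertex 0.115 -1.874 -0.776
vertex 0.128 -1.154 -1.554
vertex 0.873 -1.862 -1.298
endloop
endfacet
facet normal 0.384 -0.748 0.541
outer loop
vertex 0.115 -1.874 -0.776
vertex 0.873 -1.862 -1.298
vertex 0.9 -0.627 0.391
endloop
endfacet
facet normal 0.384 -0.748 0.541
outer loop
vertex 0.9 -0.627 0.391
vertex 0.873 -1.862 -1.298
vertex 1.658 -0.615 -0.13
endloop
endfacet
facet normal 0.417 0.663 0.622
outer loop
vertex 0.9 -0.627 0.391
vertex 1.658 -0.615 -0.13
vertex 0.912 0.094 -0.386
endloop
endfacet
facet normal -0.417 -0.664 -0.621
outer loop
vertex 0.873 -1.862 -1.298
vertex 0.128 -1.154 -1.554
vertex 1.069 -1.317 -2.012
endloop
endfacet
facet normal 0.883 -0.457 -0.106
outer loop
vertex 0.873 -1.862 -1.298
vertex 1.069 -1.317 -2.012
vertex 1.658 -0.615 -0.13
endloop
endfacet
facet normal 0.883 -0.457 -0.106
outer loop
vertex 1.658 -0.615 -0.13
vertex 1.069 -1.317 -2.012
vertex 1.854 -0.07 -0.844
endloop
endfacet
facet normal 0.417 0.663 0.621
outer loop
vertex 1.658 -0.615 -0.13
vertex 1.854 -0.07 -0.844
vertex 0.912 0.094 -0.386
endloop
endfacet

endsolid


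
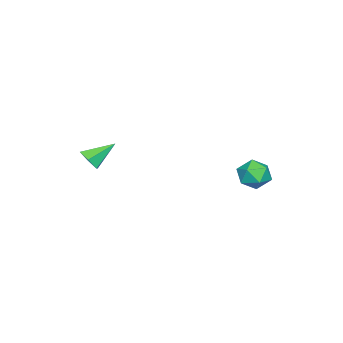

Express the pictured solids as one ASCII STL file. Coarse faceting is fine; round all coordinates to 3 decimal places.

solid 
facet normal 0.558 -0.612 -0.561
outer loop
vertex 2.187 -2.264 3.631
vertex 1.719 -2.442 3.36
vertex 2.01 -1.994 3.161
endloop
endfacet
facet normal 0.511 0.814 0.276
outer loop
vertex 2.187 -2.264 3.631
vertex 2.01 -1.994 3.161
vertex 1.021 -1.678 4.06
endloop
endfacet
facet normal 0.558 -0.612 -0.560
outer loop
vertex 2.01 -1.994 3.161
vertex 1.719 -2.442 3.36
vertex 1.542 -2.172 2.889
endloop
endfacet
facet normal -0.097 0.901 -0.423
outer loop
vertex 2.01 -1.994 3.161
vertex 1.542 -2.172 2.889
vertex 1.021 -1.678 4.06
endloop
endfacet
facet normal 0.558 -0.612 -0.560
outer loop
vertex 1.542 -2.172 2.889
vertex 1.719 -2.442 3.36
vertex 1.251 -2.62 3.088
endloop
endfacet
facet normal -0.813 0.310 -0.492
outer loop
vertex 1.542 -2.172 2.889
vertex 1.251 -2.62 3.088
vertex 1.021 -1.678 4.06
endloop
endfacet
facet normal 0.559 -0.611 -0.561
outer loop
vertex 1.251 -2.62 3.088
vertex 1.719 -2.442 3.36
vertex 1.428 -2.89 3.558
endloop
endfacet
facet normal -0.921 -0.366 0.137
outer loop
vertex 1.251 -2.62 3.088
vertex 1.428 -2.89 3.558
vertex 1.021 -1.678 4.06
endloop
endfacet
facet normal 0.559 -0.611 -0.561
outer loop
vertex 1.428 -2.89 3.558
vertex 1.719 -2.442 3.36
vertex 1.896 -2.712 3.83
endloop
endfacet
facet normal -0.314 -0.451 0.835
outer loop
vertex 1.428 -2.89 3.558
vertex 1.896 -2.712 3.83
vertex 1.021 -1.678 4.06
endloop
endfacet
facet normal 0.558 -0.612 -0.561
outer loop
vertex 1.896 -2.712 3.83
vertex 1.719 -2.442 3.36
vertex 2.187 -2.264 3.631
endloop
endfacet
facet normal 0.403 0.140 0.904
outer loop
vertex 1.896 -2.712 3.83
vertex 2.187 -2.264 3.631
vertex 1.021 -1.678 4.06
endloop
endfacet
facet normal -0.419 0.378 0.825
outer loop
vertex -1.892 3.245 2.357
vertex -2.574 3.034 2.107
vertex -2.164 2.561 2.532
endloop
endfacet
facet normal 0.243 0.149 0.959
outer loop
vertex -1.892 3.245 2.357
vertex -2.164 2.561 2.532
vertex -1.438 2.639 2.336
endloop
endfacet
facet normal 0.689 0.498 0.527
outer loop
vertex -1.892 3.245 2.357
vertex -1.438 2.639 2.336
vertex -1.398 3.162 1.789
endloop
endfacet
facet normal 0.302 0.945 0.124
outer loop
vertex -1.892 3.245 2.357
vertex -1.398 3.162 1.789
vertex -2.101 3.405 1.648
endloop
endfacet
facet normal -0.383 0.871 0.309
outer loop
vertex -1.892 3.245 2.357
vertex -2.101 3.405 1.648
vertex -2.574 3.034 2.107
endloop
endfacet
facet normal 0.273 -0.545 0.793
outer loop
vertex -1.438 2.639 2.336
vertex -2.164 2.561 2.532
vertex -1.839 2.055 2.072
endloop
endfacet
facet normal -0.798 -0.173 0.577
outer loop
vertex -2.164 2.561 2.532
vertex -2.574 3.034 2.107
vertex -2.542 2.298 1.931
endloop
endfacet
facet normal -0.738 0.623 -0.257
outer loop
vertex -2.574 3.034 2.107
vertex -2.101 3.405 1.648
vertex -2.502 2.821 1.384
endloop
endfacet
facet normal 0.369 0.744 -0.557
outer loop
vertex -2.101 3.405 1.648
vertex -1.398 3.162 1.789
vertex -1.776 2.899 1.188
endloop
endfacet
facet normal 0.995 0.021 0.093
outer loop
vertex -1.398 3.162 1.789
vertex -1.438 2.639 2.336
vertex -1.366 2.426 1.613
endloop
endfacet
facet normal -0.302 -0.945 -0.124
outer loop
vertex -2.048 2.215 1.363
vertex -1.839 2.055 2.072
vertex -2.542 2.298 1.931
endloop
endfacet
facet normal -0.689 -0.498 -0.527
outer loop
vertex -2.048 2.215 1.363
vertex -2.542 2.298 1.931
vertex -2.502 2.821 1.384
endloop
endfacet
facet normal -0.243 -0.149 -0.959
outer loop
vertex -2.048 2.215 1.363
vertex -2.502 2.821 1.384
vertex -1.776 2.899 1.188
endloop
endfacet
facet normal 0.419 -0.378 -0.825
outer loop
vertex -2.048 2.215 1.363
vertex -1.776 2.899 1.188
vertex -1.366 2.426 1.613
endloop
endfacet
facet normal 0.383 -0.871 -0.309
outer loop
vertex -2.048 2.215 1.363
vertex -1.366 2.426 1.613
vertex -1.839 2.055 2.072
endloop
endfacet
facet normal -0.369 -0.744 0.557
outer loop
vertex -2.542 2.298 1.931
vertex -1.839 2.055 2.072
vertex -2.164 2.561 2.532
endloop
endfacet
facet normal -0.995 -0.021 -0.093
outer loop
vertex -2.502 2.821 1.384
vertex -2.542 2.298 1.931
vertex -2.574 3.034 2.107
endloop
endfacet
facet normal -0.273 0.545 -0.793
outer loop
vertex -1.776 2.899 1.188
vertex -2.502 2.821 1.384
vertex -2.101 3.405 1.648
endloop
endfacet
facet normal 0.798 0.173 -0.577
outer loop
vertex -1.366 2.426 1.613
vertex -1.776 2.899 1.188
vertex -1.398 3.162 1.789
endloop
endfacet
facet normal 0.738 -0.623 0.257
outer loop
vertex -1.839 2.055 2.072
vertex -1.366 2.426 1.613
vertex -1.438 2.639 2.336
endloop
endfacet

endsolid


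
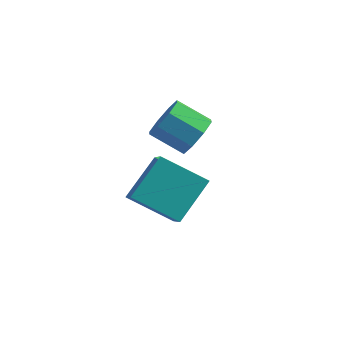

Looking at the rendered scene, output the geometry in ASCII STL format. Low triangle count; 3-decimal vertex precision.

solid 
facet normal -0.883 -0.112 0.457
outer loop
vertex -0.099 -0.314 3.865
vertex 0.278 0.929 4.899
vertex -0.803 0.804 2.779
endloop
endfacet
facet normal -0.227 -0.748 -0.623
outer loop
vertex 0.662 0.991 2.021
vertex -0.099 -0.314 3.865
vertex -0.803 0.804 2.779
endloop
endfacet
facet normal -0.882 -0.113 0.457
outer loop
vertex -0.803 0.804 2.779
vertex 0.278 0.929 4.899
vertex -0.427 2.046 3.813
endloop
endfacet
facet normal -0.412 0.653 -0.635
outer loop
vertex -0.427 2.046 3.813
vertex 0.662 0.991 2.021
vertex -0.803 0.804 2.779
endloop
endfacet
facet normal 0.412 -0.653 0.635
outer loop
vertex -0.099 -0.314 3.865
vertex 1.743 1.116 4.141
vertex 0.278 0.929 4.899
endloop
endfacet
facet normal -0.226 -0.749 -0.623
outer loop
vertex 1.367 -0.126 3.107
vertex -0.099 -0.314 3.865
vertex 0.662 0.991 2.021
endloop
endfacet
facet normal 0.412 -0.653 0.635
outer loop
vertex 1.367 -0.126 3.107
vertex 1.743 1.116 4.141
vertex -0.099 -0.314 3.865
endloop
endfacet
facet normal 0.227 0.749 0.623
outer loop
vertex 0.278 0.929 4.899
vertex 1.743 1.116 4.141
vertex -0.427 2.046 3.813
endloop
endfacet
facet normal -0.412 0.653 -0.635
outer loop
vertex 1.039 2.234 3.055
vertex 0.662 0.991 2.021
vertex -0.427 2.046 3.813
endloop
endfacet
facet normal 0.226 0.748 0.624
outer loop
vertex -0.427 2.046 3.813
vertex 1.743 1.116 4.141
vertex 1.039 2.234 3.055
endloop
endfacet
facet normal 0.882 0.113 -0.457
outer loop
vertex 1.039 2.234 3.055
vertex 1.367 -0.126 3.107
vertex 0.662 0.991 2.021
endloop
endfacet
facet normal 0.883 0.113 -0.456
outer loop
vertex 1.743 1.116 4.141
vertex 1.367 -0.126 3.107
vertex 1.039 2.234 3.055
endloop
endfacet
facet normal 0.855 0.086 -0.511
outer loop
vertex 0.535 4.111 4.299
vertex 0.157 3.915 3.633
vertex 0.313 4.593 4.008
endloop
endfacet
facet normal 0.365 0.599 0.713
outer loop
vertex 0.535 4.111 4.299
vertex 0.313 4.593 4.008
vertex -0.56 4.0 4.953
endloop
endfacet
facet normal 0.365 0.599 0.713
outer loop
vertex -0.56 4.0 4.953
vertex 0.313 4.593 4.008
vertex -0.782 4.482 4.662
endloop
endfacet
facet normal -0.856 -0.086 0.510
outer loop
vertex -0.56 4.0 4.953
vertex -0.782 4.482 4.662
vertex -0.937 3.805 4.287
endloop
endfacet
facet normal 0.855 0.086 -0.511
outer loop
vertex 0.313 4.593 4.008
vertex 0.157 3.915 3.633
vertex -0.0 4.678 3.498
endloop
endfacet
facet normal -0.001 0.986 0.165
outer loop
vertex 0.313 4.593 4.008
vertex -0.0 4.678 3.498
vertex -0.782 4.482 4.662
endloop
endfacet
facet normal -0.001 0.986 0.165
outer loop
vertex -0.782 4.482 4.662
vertex -0.0 4.678 3.498
vertex -1.095 4.567 4.152
endloop
endfacet
facet normal -0.855 -0.087 0.511
outer loop
vertex -0.782 4.482 4.662
vertex -1.095 4.567 4.152
vertex -0.937 3.805 4.287
endloop
endfacet
facet normal 0.856 0.086 -0.511
outer loop
vertex -0.0 4.678 3.498
vertex 0.157 3.915 3.633
vertex -0.221 4.316 3.067
endloop
endfacet
facet normal -0.368 0.796 -0.480
outer loop
vertex -0.0 4.678 3.498
vertex -0.221 4.316 3.067
vertex -1.095 4.567 4.152
endloop
endfacet
facet normal -0.368 0.796 -0.480
outer loop
vertex -1.095 4.567 4.152
vertex -0.221 4.316 3.067
vertex -1.316 4.205 3.721
endloop
endfacet
facet normal -0.855 -0.087 0.511
outer loop
vertex -1.095 4.567 4.152
vertex -1.316 4.205 3.721
vertex -0.937 3.805 4.287
endloop
endfacet
facet normal 0.856 0.087 -0.510
outer loop
vertex -0.221 4.316 3.067
vertex 0.157 3.915 3.633
vertex -0.22 3.72 2.967
endloop
endfacet
facet normal -0.518 0.141 -0.844
outer loop
vertex -0.221 4.316 3.067
vertex -0.22 3.72 2.967
vertex -1.316 4.205 3.721
endloop
endfacet
facet normal -0.518 0.141 -0.844
outer loop
vertex -1.316 4.205 3.721
vertex -0.22 3.72 2.967
vertex -1.315 3.609 3.621
endloop
endfacet
facet normal -0.855 -0.087 0.511
outer loop
vertex -1.316 4.205 3.721
vertex -1.315 3.609 3.621
vertex -0.937 3.805 4.287
endloop
endfacet
facet normal 0.856 0.086 -0.510
outer loop
vertex -0.22 3.72 2.967
vertex 0.157 3.915 3.633
vertex 0.002 3.238 3.258
endloop
endfacet
facet normal -0.365 -0.599 -0.713
outer loop
vertex -0.22 3.72 2.967
vertex 0.002 3.238 3.258
vertex -1.315 3.609 3.621
endloop
endfacet
facet normal -0.365 -0.599 -0.713
outer loop
vertex -1.315 3.609 3.621
vertex 0.002 3.238 3.258
vertex -1.093 3.127 3.912
endloop
endfacet
facet normal -0.855 -0.086 0.511
outer loop
vertex -1.315 3.609 3.621
vertex -1.093 3.127 3.912
vertex -0.937 3.805 4.287
endloop
endfacet
facet normal 0.855 0.087 -0.511
outer loop
vertex 0.002 3.238 3.258
vertex 0.157 3.915 3.633
vertex 0.315 3.153 3.768
endloop
endfacet
facet normal 0.001 -0.986 -0.165
outer loop
vertex 0.002 3.238 3.258
vertex 0.315 3.153 3.768
vertex -1.093 3.127 3.912
endloop
endfacet
facet normal 0.001 -0.986 -0.165
outer loop
vertex -1.093 3.127 3.912
vertex 0.315 3.153 3.768
vertex -0.78 3.042 4.422
endloop
endfacet
facet normal -0.855 -0.086 0.511
outer loop
vertex -1.093 3.127 3.912
vertex -0.78 3.042 4.422
vertex -0.937 3.805 4.287
endloop
endfacet
facet normal 0.855 0.087 -0.511
outer loop
vertex 0.315 3.153 3.768
vertex 0.157 3.915 3.633
vertex 0.536 3.515 4.199
endloop
endfacet
facet normal 0.368 -0.796 0.480
outer loop
vertex 0.315 3.153 3.768
vertex 0.536 3.515 4.199
vertex -0.78 3.042 4.422
endloop
endfacet
facet normal 0.368 -0.796 0.480
outer loop
vertex -0.78 3.042 4.422
vertex 0.536 3.515 4.199
vertex -0.559 3.404 4.853
endloop
endfacet
facet normal -0.856 -0.086 0.511
outer loop
vertex -0.78 3.042 4.422
vertex -0.559 3.404 4.853
vertex -0.937 3.805 4.287
endloop
endfacet
facet normal 0.855 0.087 -0.511
outer loop
vertex 0.536 3.515 4.199
vertex 0.157 3.915 3.633
vertex 0.535 4.111 4.299
endloop
endfacet
facet normal 0.518 -0.141 0.844
outer loop
vertex 0.536 3.515 4.199
vertex 0.535 4.111 4.299
vertex -0.559 3.404 4.853
endloop
endfacet
facet normal 0.518 -0.141 0.844
outer loop
vertex -0.559 3.404 4.853
vertex 0.535 4.111 4.299
vertex -0.56 4.0 4.953
endloop
endfacet
facet normal -0.856 -0.087 0.510
outer loop
vertex -0.559 3.404 4.853
vertex -0.56 4.0 4.953
vertex -0.937 3.805 4.287
endloop
endfacet

endsolid


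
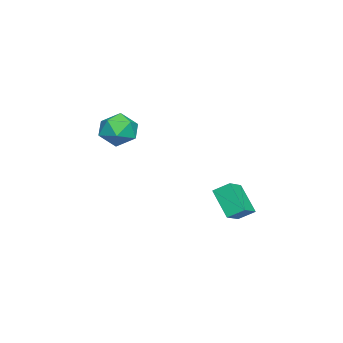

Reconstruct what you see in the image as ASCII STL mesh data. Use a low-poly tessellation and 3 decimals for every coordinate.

solid 
facet normal -0.856 0.173 0.488
outer loop
vertex -2.222 -0.754 1.33
vertex -2.503 -1.688 1.169
vertex -1.992 -1.459 1.984
endloop
endfacet
facet normal -0.329 0.582 0.743
outer loop
vertex -2.222 -0.754 1.33
vertex -1.992 -1.459 1.984
vertex -1.324 -0.772 1.742
endloop
endfacet
facet normal -0.074 0.976 0.205
outer loop
vertex -2.222 -0.754 1.33
vertex -1.324 -0.772 1.742
vertex -1.422 -0.577 0.778
endloop
endfacet
facet normal -0.444 0.810 -0.383
outer loop
vertex -2.222 -0.754 1.33
vertex -1.422 -0.577 0.778
vertex -2.15 -1.143 0.424
endloop
endfacet
facet normal -0.926 0.315 -0.209
outer loop
vertex -2.222 -0.754 1.33
vertex -2.15 -1.143 0.424
vertex -2.503 -1.688 1.169
endloop
endfacet
facet normal 0.194 0.153 0.969
outer loop
vertex -1.324 -0.772 1.742
vertex -1.992 -1.459 1.984
vertex -1.05 -1.717 1.836
endloop
endfacet
facet normal -0.658 -0.509 0.555
outer loop
vertex -1.992 -1.459 1.984
vertex -2.503 -1.688 1.169
vertex -1.778 -2.283 1.482
endloop
endfacet
facet normal -0.772 -0.281 -0.571
outer loop
vertex -2.503 -1.688 1.169
vertex -2.15 -1.143 0.424
vertex -1.876 -2.088 0.518
endloop
endfacet
facet normal 0.009 0.522 -0.853
outer loop
vertex -2.15 -1.143 0.424
vertex -1.422 -0.577 0.778
vertex -1.208 -1.401 0.276
endloop
endfacet
facet normal 0.606 0.790 0.098
outer loop
vertex -1.422 -0.577 0.778
vertex -1.324 -0.772 1.742
vertex -0.697 -1.172 1.091
endloop
endfacet
facet normal 0.444 -0.810 0.383
outer loop
vertex -0.978 -2.106 0.93
vertex -1.05 -1.717 1.836
vertex -1.778 -2.283 1.482
endloop
endfacet
facet normal 0.074 -0.976 -0.205
outer loop
vertex -0.978 -2.106 0.93
vertex -1.778 -2.283 1.482
vertex -1.876 -2.088 0.518
endloop
endfacet
facet normal 0.329 -0.582 -0.743
outer loop
vertex -0.978 -2.106 0.93
vertex -1.876 -2.088 0.518
vertex -1.208 -1.401 0.276
endloop
endfacet
facet normal 0.856 -0.173 -0.488
outer loop
vertex -0.978 -2.106 0.93
vertex -1.208 -1.401 0.276
vertex -0.697 -1.172 1.091
endloop
endfacet
facet normal 0.926 -0.315 0.209
outer loop
vertex -0.978 -2.106 0.93
vertex -0.697 -1.172 1.091
vertex -1.05 -1.717 1.836
endloop
endfacet
facet normal -0.009 -0.522 0.853
outer loop
vertex -1.778 -2.283 1.482
vertex -1.05 -1.717 1.836
vertex -1.992 -1.459 1.984
endloop
endfacet
facet normal -0.606 -0.790 -0.098
outer loop
vertex -1.876 -2.088 0.518
vertex -1.778 -2.283 1.482
vertex -2.503 -1.688 1.169
endloop
endfacet
facet normal -0.194 -0.153 -0.969
outer loop
vertex -1.208 -1.401 0.276
vertex -1.876 -2.088 0.518
vertex -2.15 -1.143 0.424
endloop
endfacet
facet normal 0.658 0.509 -0.555
outer loop
vertex -0.697 -1.172 1.091
vertex -1.208 -1.401 0.276
vertex -1.422 -0.577 0.778
endloop
endfacet
facet normal 0.772 0.281 0.571
outer loop
vertex -1.05 -1.717 1.836
vertex -0.697 -1.172 1.091
vertex -1.324 -0.772 1.742
endloop
endfacet
facet normal -0.443 -0.530 0.723
outer loop
vertex -0.769 3.052 -1.637
vertex -0.85 3.79 -1.146
vertex -1.768 3.252 -2.103
endloop
endfacet
facet normal 0.091 -0.829 -0.552
outer loop
vertex -1.05 4.11 -3.274
vertex -0.769 3.052 -1.637
vertex -1.768 3.252 -2.103
endloop
endfacet
facet normal -0.443 -0.530 0.723
outer loop
vertex -1.768 3.252 -2.103
vertex -0.85 3.79 -1.146
vertex -1.849 3.99 -1.612
endloop
endfacet
facet normal -0.892 0.179 -0.416
outer loop
vertex -1.849 3.99 -1.612
vertex -1.05 4.11 -3.274
vertex -1.768 3.252 -2.103
endloop
endfacet
facet normal 0.892 -0.179 0.416
outer loop
vertex -0.769 3.052 -1.637
vertex -0.132 4.648 -2.317
vertex -0.85 3.79 -1.146
endloop
endfacet
facet normal 0.091 -0.829 -0.552
outer loop
vertex -0.051 3.91 -2.808
vertex -0.769 3.052 -1.637
vertex -1.05 4.11 -3.274
endloop
endfacet
facet normal 0.892 -0.179 0.416
outer loop
vertex -0.051 3.91 -2.808
vertex -0.132 4.648 -2.317
vertex -0.769 3.052 -1.637
endloop
endfacet
facet normal -0.091 0.829 0.552
outer loop
vertex -0.85 3.79 -1.146
vertex -0.132 4.648 -2.317
vertex -1.849 3.99 -1.612
endloop
endfacet
facet normal -0.892 0.179 -0.416
outer loop
vertex -1.131 4.848 -2.783
vertex -1.05 4.11 -3.274
vertex -1.849 3.99 -1.612
endloop
endfacet
facet normal -0.091 0.829 0.552
outer loop
vertex -1.849 3.99 -1.612
vertex -0.132 4.648 -2.317
vertex -1.131 4.848 -2.783
endloop
endfacet
facet normal 0.443 0.530 -0.723
outer loop
vertex -1.131 4.848 -2.783
vertex -0.051 3.91 -2.808
vertex -1.05 4.11 -3.274
endloop
endfacet
facet normal 0.443 0.530 -0.723
outer loop
vertex -0.132 4.648 -2.317
vertex -0.051 3.91 -2.808
vertex -1.131 4.848 -2.783
endloop
endfacet

endsolid


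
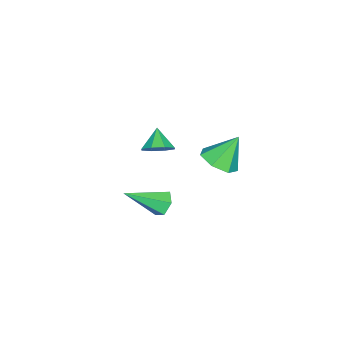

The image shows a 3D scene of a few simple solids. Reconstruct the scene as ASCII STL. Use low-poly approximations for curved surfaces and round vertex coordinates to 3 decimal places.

solid 
facet normal 0.654 0.326 -0.683
outer loop
vertex 0.485 -1.642 1.59
vertex 0.037 -1.122 1.409
vertex 0.563 -1.189 1.881
endloop
endfacet
facet normal 0.275 -0.553 0.787
outer loop
vertex 0.485 -1.642 1.59
vertex 0.563 -1.189 1.881
vertex -0.637 -1.458 2.111
endloop
endfacet
facet normal 0.654 0.326 -0.682
outer loop
vertex 0.563 -1.189 1.881
vertex 0.037 -1.122 1.409
vertex 0.332 -0.697 1.895
endloop
endfacet
facet normal 0.176 0.055 0.983
outer loop
vertex 0.563 -1.189 1.881
vertex 0.332 -0.697 1.895
vertex -0.637 -1.458 2.111
endloop
endfacet
facet normal 0.655 0.325 -0.682
outer loop
vertex 0.332 -0.697 1.895
vertex 0.037 -1.122 1.409
vertex -0.071 -0.454 1.624
endloop
endfacet
facet normal -0.232 0.527 0.817
outer loop
vertex 0.332 -0.697 1.895
vertex -0.071 -0.454 1.624
vertex -0.637 -1.458 2.111
endloop
endfacet
facet normal 0.654 0.325 -0.683
outer loop
vertex -0.071 -0.454 1.624
vertex 0.037 -1.122 1.409
vertex -0.411 -0.603 1.227
endloop
endfacet
facet normal -0.710 0.588 0.387
outer loop
vertex -0.071 -0.454 1.624
vertex -0.411 -0.603 1.227
vertex -0.637 -1.458 2.111
endloop
endfacet
facet normal 0.655 0.326 -0.682
outer loop
vertex -0.411 -0.603 1.227
vertex 0.037 -1.122 1.409
vertex -0.489 -1.055 0.936
endloop
endfacet
facet normal -0.978 0.203 -0.053
outer loop
vertex -0.411 -0.603 1.227
vertex -0.489 -1.055 0.936
vertex -0.637 -1.458 2.111
endloop
endfacet
facet normal 0.655 0.327 -0.682
outer loop
vertex -0.489 -1.055 0.936
vertex 0.037 -1.122 1.409
vertex -0.258 -1.547 0.922
endloop
endfacet
facet normal -0.879 -0.406 -0.250
outer loop
vertex -0.489 -1.055 0.936
vertex -0.258 -1.547 0.922
vertex -0.637 -1.458 2.111
endloop
endfacet
facet normal 0.655 0.326 -0.682
outer loop
vertex -0.258 -1.547 0.922
vertex 0.037 -1.122 1.409
vertex 0.145 -1.79 1.193
endloop
endfacet
facet normal -0.472 -0.877 -0.085
outer loop
vertex -0.258 -1.547 0.922
vertex 0.145 -1.79 1.193
vertex -0.637 -1.458 2.111
endloop
endfacet
facet normal 0.654 0.326 -0.682
outer loop
vertex 0.145 -1.79 1.193
vertex 0.037 -1.122 1.409
vertex 0.485 -1.642 1.59
endloop
endfacet
facet normal 0.006 -0.939 0.345
outer loop
vertex 0.145 -1.79 1.193
vertex 0.485 -1.642 1.59
vertex -0.637 -1.458 2.111
endloop
endfacet
facet normal -0.516 0.670 -0.533
outer loop
vertex -1.642 -1.598 -4.359
vertex -2.221 -1.916 -4.198
vertex -1.985 -1.418 -3.8
endloop
endfacet
facet normal 0.811 0.473 0.345
outer loop
vertex -1.642 -1.598 -4.359
vertex -1.985 -1.418 -3.8
vertex -1.199 -3.244 -3.142
endloop
endfacet
facet normal -0.516 0.670 -0.533
outer loop
vertex -1.985 -1.418 -3.8
vertex -2.221 -1.916 -4.198
vertex -2.564 -1.736 -3.639
endloop
endfacet
facet normal 0.060 0.361 0.931
outer loop
vertex -1.985 -1.418 -3.8
vertex -2.564 -1.736 -3.639
vertex -1.199 -3.244 -3.142
endloop
endfacet
facet normal -0.516 0.670 -0.533
outer loop
vertex -2.564 -1.736 -3.639
vertex -2.221 -1.916 -4.198
vertex -2.8 -2.234 -4.037
endloop
endfacet
facet normal -0.604 -0.303 0.737
outer loop
vertex -2.564 -1.736 -3.639
vertex -2.8 -2.234 -4.037
vertex -1.199 -3.244 -3.142
endloop
endfacet
facet normal -0.516 0.670 -0.534
outer loop
vertex -2.8 -2.234 -4.037
vertex -2.221 -1.916 -4.198
vertex -2.457 -2.415 -4.596
endloop
endfacet
facet normal -0.517 -0.855 -0.040
outer loop
vertex -2.8 -2.234 -4.037
vertex -2.457 -2.415 -4.596
vertex -1.199 -3.244 -3.142
endloop
endfacet
facet normal -0.516 0.670 -0.534
outer loop
vertex -2.457 -2.415 -4.596
vertex -2.221 -1.916 -4.198
vertex -1.878 -2.097 -4.757
endloop
endfacet
facet normal 0.234 -0.743 -0.626
outer loop
vertex -2.457 -2.415 -4.596
vertex -1.878 -2.097 -4.757
vertex -1.199 -3.244 -3.142
endloop
endfacet
facet normal -0.516 0.670 -0.534
outer loop
vertex -1.878 -2.097 -4.757
vertex -2.221 -1.916 -4.198
vertex -1.642 -1.598 -4.359
endloop
endfacet
facet normal 0.898 -0.079 -0.433
outer loop
vertex -1.878 -2.097 -4.757
vertex -1.642 -1.598 -4.359
vertex -1.199 -3.244 -3.142
endloop
endfacet
facet normal 0.366 -0.406 -0.837
outer loop
vertex -3.008 0.692 -1.908
vertex -3.65 0.007 -1.856
vertex -3.715 0.839 -2.288
endloop
endfacet
facet normal 0.128 0.982 0.141
outer loop
vertex -3.008 0.692 -1.908
vertex -3.715 0.839 -2.288
vertex -4.23 0.653 -0.524
endloop
endfacet
facet normal 0.366 -0.406 -0.837
outer loop
vertex -3.715 0.839 -2.288
vertex -3.65 0.007 -1.856
vertex -4.372 0.359 -2.342
endloop
endfacet
facet normal -0.583 0.808 -0.085
outer loop
vertex -3.715 0.839 -2.288
vertex -4.372 0.359 -2.342
vertex -4.23 0.653 -0.524
endloop
endfacet
facet normal 0.365 -0.407 -0.837
outer loop
vertex -4.372 0.359 -2.342
vertex -3.65 0.007 -1.856
vertex -4.486 -0.386 -2.03
endloop
endfacet
facet normal -0.984 0.171 0.049
outer loop
vertex -4.372 0.359 -2.342
vertex -4.486 -0.386 -2.03
vertex -4.23 0.653 -0.524
endloop
endfacet
facet normal 0.366 -0.407 -0.837
outer loop
vertex -4.486 -0.386 -2.03
vertex -3.65 0.007 -1.856
vertex -3.97 -0.835 -1.586
endloop
endfacet
facet normal -0.774 -0.452 0.443
outer loop
vertex -4.486 -0.386 -2.03
vertex -3.97 -0.835 -1.586
vertex -4.23 0.653 -0.524
endloop
endfacet
facet normal 0.364 -0.407 -0.838
outer loop
vertex -3.97 -0.835 -1.586
vertex -3.65 0.007 -1.856
vertex -3.212 -0.651 -1.346
endloop
endfacet
facet normal -0.110 -0.590 0.800
outer loop
vertex -3.97 -0.835 -1.586
vertex -3.212 -0.651 -1.346
vertex -4.23 0.653 -0.524
endloop
endfacet
facet normal 0.365 -0.406 -0.838
outer loop
vertex -3.212 -0.651 -1.346
vertex -3.65 0.007 -1.856
vertex -2.784 0.029 -1.489
endloop
endfacet
facet normal 0.507 -0.140 0.850
outer loop
vertex -3.212 -0.651 -1.346
vertex -2.784 0.029 -1.489
vertex -4.23 0.653 -0.524
endloop
endfacet
facet normal 0.365 -0.406 -0.838
outer loop
vertex -2.784 0.029 -1.489
vertex -3.65 0.007 -1.856
vertex -3.008 0.692 -1.908
endloop
endfacet
facet normal 0.613 0.560 0.557
outer loop
vertex -2.784 0.029 -1.489
vertex -3.008 0.692 -1.908
vertex -4.23 0.653 -0.524
endloop
endfacet

endsolid


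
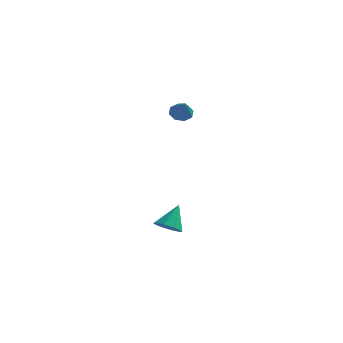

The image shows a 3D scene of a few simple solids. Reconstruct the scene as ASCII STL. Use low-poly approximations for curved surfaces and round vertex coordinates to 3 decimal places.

solid 
facet normal -0.383 0.572 -0.725
outer loop
vertex 0.757 -1.972 0.714
vertex 0.515 -1.691 1.064
vertex 0.972 -1.671 0.838
endloop
endfacet
facet normal 0.834 -0.493 -0.249
outer loop
vertex 0.757 -1.972 0.714
vertex 0.972 -1.671 0.838
vertex 0.905 -2.269 1.796
endloop
endfacet
facet normal -0.384 0.571 -0.726
outer loop
vertex 0.972 -1.671 0.838
vertex 0.515 -1.691 1.064
vertex 0.919 -1.381 1.094
endloop
endfacet
facet normal 0.990 0.077 0.117
outer loop
vertex 0.972 -1.671 0.838
vertex 0.919 -1.381 1.094
vertex 0.905 -2.269 1.796
endloop
endfacet
facet normal -0.385 0.572 -0.724
outer loop
vertex 0.919 -1.381 1.094
vertex 0.515 -1.691 1.064
vertex 0.63 -1.273 1.333
endloop
endfacet
facet normal 0.662 0.458 0.593
outer loop
vertex 0.919 -1.381 1.094
vertex 0.63 -1.273 1.333
vertex 0.905 -2.269 1.796
endloop
endfacet
facet normal -0.385 0.572 -0.724
outer loop
vertex 0.63 -1.273 1.333
vertex 0.515 -1.691 1.064
vertex 0.274 -1.41 1.414
endloop
endfacet
facet normal 0.040 0.430 0.902
outer loop
vertex 0.63 -1.273 1.333
vertex 0.274 -1.41 1.414
vertex 0.905 -2.269 1.796
endloop
endfacet
facet normal -0.387 0.571 -0.724
outer loop
vertex 0.274 -1.41 1.414
vertex 0.515 -1.691 1.064
vertex 0.059 -1.712 1.291
endloop
endfacet
facet normal -0.507 0.010 0.862
outer loop
vertex 0.274 -1.41 1.414
vertex 0.059 -1.712 1.291
vertex 0.905 -2.269 1.796
endloop
endfacet
facet normal -0.387 0.571 -0.724
outer loop
vertex 0.059 -1.712 1.291
vertex 0.515 -1.691 1.064
vertex 0.112 -2.002 1.034
endloop
endfacet
facet normal -0.664 -0.560 0.495
outer loop
vertex 0.059 -1.712 1.291
vertex 0.112 -2.002 1.034
vertex 0.905 -2.269 1.796
endloop
endfacet
facet normal -0.387 0.571 -0.724
outer loop
vertex 0.112 -2.002 1.034
vertex 0.515 -1.691 1.064
vertex 0.401 -2.109 0.795
endloop
endfacet
facet normal -0.334 -0.942 0.018
outer loop
vertex 0.112 -2.002 1.034
vertex 0.401 -2.109 0.795
vertex 0.905 -2.269 1.796
endloop
endfacet
facet normal -0.385 0.571 -0.725
outer loop
vertex 0.401 -2.109 0.795
vertex 0.515 -1.691 1.064
vertex 0.757 -1.972 0.714
endloop
endfacet
facet normal 0.286 -0.913 -0.290
outer loop
vertex 0.401 -2.109 0.795
vertex 0.757 -1.972 0.714
vertex 0.905 -2.269 1.796
endloop
endfacet
facet normal -0.158 -0.591 -0.791
outer loop
vertex 1.374 -3.817 -4.58
vertex 0.743 -3.773 -4.487
vertex 1.175 -3.44 -4.822
endloop
endfacet
facet normal 0.880 0.475 0.017
outer loop
vertex 1.374 -3.817 -4.58
vertex 1.175 -3.44 -4.822
vertex 0.937 -3.047 -3.513
endloop
endfacet
facet normal -0.158 -0.591 -0.791
outer loop
vertex 1.175 -3.44 -4.822
vertex 0.743 -3.773 -4.487
vertex 0.722 -3.259 -4.867
endloop
endfacet
facet normal 0.381 0.902 -0.202
outer loop
vertex 1.175 -3.44 -4.822
vertex 0.722 -3.259 -4.867
vertex 0.937 -3.047 -3.513
endloop
endfacet
facet normal -0.158 -0.591 -0.791
outer loop
vertex 0.722 -3.259 -4.867
vertex 0.743 -3.773 -4.487
vertex 0.281 -3.379 -4.689
endloop
endfacet
facet normal -0.299 0.949 -0.101
outer loop
vertex 0.722 -3.259 -4.867
vertex 0.281 -3.379 -4.689
vertex 0.937 -3.047 -3.513
endloop
endfacet
facet normal -0.158 -0.591 -0.791
outer loop
vertex 0.281 -3.379 -4.689
vertex 0.743 -3.773 -4.487
vertex 0.111 -3.73 -4.393
endloop
endfacet
facet normal -0.765 0.590 0.260
outer loop
vertex 0.281 -3.379 -4.689
vertex 0.111 -3.73 -4.393
vertex 0.937 -3.047 -3.513
endloop
endfacet
facet normal -0.158 -0.592 -0.790
outer loop
vertex 0.111 -3.73 -4.393
vertex 0.743 -3.773 -4.487
vertex 0.311 -4.106 -4.151
endloop
endfacet
facet normal -0.742 0.036 0.669
outer loop
vertex 0.111 -3.73 -4.393
vertex 0.311 -4.106 -4.151
vertex 0.937 -3.047 -3.513
endloop
endfacet
facet normal -0.159 -0.591 -0.791
outer loop
vertex 0.311 -4.106 -4.151
vertex 0.743 -3.773 -4.487
vertex 0.764 -4.288 -4.106
endloop
endfacet
facet normal -0.245 -0.390 0.888
outer loop
vertex 0.311 -4.106 -4.151
vertex 0.764 -4.288 -4.106
vertex 0.937 -3.047 -3.513
endloop
endfacet
facet normal -0.159 -0.591 -0.791
outer loop
vertex 0.764 -4.288 -4.106
vertex 0.743 -3.773 -4.487
vertex 1.204 -4.168 -4.284
endloop
endfacet
facet normal 0.437 -0.437 0.786
outer loop
vertex 0.764 -4.288 -4.106
vertex 1.204 -4.168 -4.284
vertex 0.937 -3.047 -3.513
endloop
endfacet
facet normal -0.158 -0.591 -0.791
outer loop
vertex 1.204 -4.168 -4.284
vertex 0.743 -3.773 -4.487
vertex 1.374 -3.817 -4.58
endloop
endfacet
facet normal 0.902 -0.078 0.425
outer loop
vertex 1.204 -4.168 -4.284
vertex 1.374 -3.817 -4.58
vertex 0.937 -3.047 -3.513
endloop
endfacet

endsolid


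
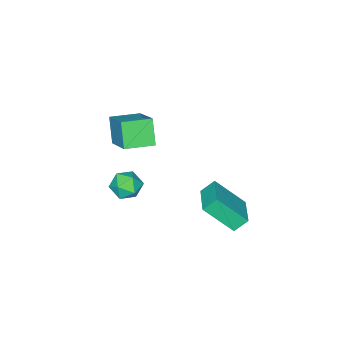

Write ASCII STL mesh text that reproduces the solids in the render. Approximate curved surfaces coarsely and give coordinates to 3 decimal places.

solid 
facet normal -0.691 -0.700 -0.183
outer loop
vertex -1.694 -0.801 -2.913
vertex -2.492 0.346 -4.288
vertex -1.168 -1.162 -3.52
endloop
endfacet
facet normal 0.407 -0.585 0.701
outer loop
vertex -0.008 0.014 -3.212
vertex -1.694 -0.801 -2.913
vertex -1.168 -1.162 -3.52
endloop
endfacet
facet normal -0.690 -0.700 -0.184
outer loop
vertex -1.168 -1.162 -3.52
vertex -2.492 0.346 -4.288
vertex -1.966 -0.014 -4.894
endloop
endfacet
facet normal 0.598 -0.409 -0.689
outer loop
vertex -1.966 -0.014 -4.894
vertex -0.008 0.014 -3.212
vertex -1.168 -1.162 -3.52
endloop
endfacet
facet normal -0.598 0.410 0.689
outer loop
vertex -1.694 -0.801 -2.913
vertex -1.332 1.522 -3.98
vertex -2.492 0.346 -4.288
endloop
endfacet
facet normal 0.407 -0.585 0.701
outer loop
vertex -0.534 0.374 -2.606
vertex -1.694 -0.801 -2.913
vertex -0.008 0.014 -3.212
endloop
endfacet
facet normal -0.597 0.410 0.689
outer loop
vertex -0.534 0.374 -2.606
vertex -1.332 1.522 -3.98
vertex -1.694 -0.801 -2.913
endloop
endfacet
facet normal -0.407 0.585 -0.701
outer loop
vertex -2.492 0.346 -4.288
vertex -1.332 1.522 -3.98
vertex -1.966 -0.014 -4.894
endloop
endfacet
facet normal 0.598 -0.410 -0.689
outer loop
vertex -0.806 1.161 -4.587
vertex -0.008 0.014 -3.212
vertex -1.966 -0.014 -4.894
endloop
endfacet
facet normal -0.407 0.585 -0.701
outer loop
vertex -1.966 -0.014 -4.894
vertex -1.332 1.522 -3.98
vertex -0.806 1.161 -4.587
endloop
endfacet
facet normal 0.690 0.700 0.183
outer loop
vertex -0.806 1.161 -4.587
vertex -0.534 0.374 -2.606
vertex -0.008 0.014 -3.212
endloop
endfacet
facet normal 0.691 0.699 0.183
outer loop
vertex -1.332 1.522 -3.98
vertex -0.534 0.374 -2.606
vertex -0.806 1.161 -4.587
endloop
endfacet
facet normal -0.855 0.513 -0.072
outer loop
vertex 0.758 -2.217 2.312
vertex 1.221 -1.606 1.164
vertex -0.07 -3.761 1.156
endloop
endfacet
facet normal -0.335 -0.443 0.832
outer loop
vertex 1.119 -4.474 1.256
vertex 0.758 -2.217 2.312
vertex -0.07 -3.761 1.156
endloop
endfacet
facet normal -0.856 0.513 -0.072
outer loop
vertex -0.07 -3.761 1.156
vertex 1.221 -1.606 1.164
vertex 0.392 -3.151 0.008
endloop
endfacet
facet normal -0.395 -0.736 -0.550
outer loop
vertex 0.392 -3.151 0.008
vertex 1.119 -4.474 1.256
vertex -0.07 -3.761 1.156
endloop
endfacet
facet normal 0.395 0.735 0.551
outer loop
vertex 0.758 -2.217 2.312
vertex 2.41 -2.319 1.264
vertex 1.221 -1.606 1.164
endloop
endfacet
facet normal -0.335 -0.443 0.832
outer loop
vertex 1.948 -2.929 2.412
vertex 0.758 -2.217 2.312
vertex 1.119 -4.474 1.256
endloop
endfacet
facet normal 0.394 0.736 0.550
outer loop
vertex 1.948 -2.929 2.412
vertex 2.41 -2.319 1.264
vertex 0.758 -2.217 2.312
endloop
endfacet
facet normal 0.335 0.442 -0.832
outer loop
vertex 1.221 -1.606 1.164
vertex 2.41 -2.319 1.264
vertex 0.392 -3.151 0.008
endloop
endfacet
facet normal -0.394 -0.736 -0.551
outer loop
vertex 1.582 -3.863 0.108
vertex 1.119 -4.474 1.256
vertex 0.392 -3.151 0.008
endloop
endfacet
facet normal 0.335 0.443 -0.832
outer loop
vertex 0.392 -3.151 0.008
vertex 2.41 -2.319 1.264
vertex 1.582 -3.863 0.108
endloop
endfacet
facet normal 0.855 -0.513 0.072
outer loop
vertex 1.582 -3.863 0.108
vertex 1.948 -2.929 2.412
vertex 1.119 -4.474 1.256
endloop
endfacet
facet normal 0.856 -0.513 0.072
outer loop
vertex 2.41 -2.319 1.264
vertex 1.948 -2.929 2.412
vertex 1.582 -3.863 0.108
endloop
endfacet
facet normal -0.223 0.856 0.466
outer loop
vertex 0.112 -3.417 -3.552
vertex 0.593 -3.64 -2.913
vertex 0.917 -3.211 -3.546
endloop
endfacet
facet normal -0.239 0.941 -0.241
outer loop
vertex 0.112 -3.417 -3.552
vertex 0.917 -3.211 -3.546
vertex 0.562 -3.481 -4.247
endloop
endfacet
facet normal -0.715 0.481 -0.507
outer loop
vertex 0.112 -3.417 -3.552
vertex 0.562 -3.481 -4.247
vertex 0.019 -4.077 -4.047
endloop
endfacet
facet normal -0.993 0.113 0.036
outer loop
vertex 0.112 -3.417 -3.552
vertex 0.019 -4.077 -4.047
vertex 0.038 -4.175 -3.223
endloop
endfacet
facet normal -0.688 0.344 0.638
outer loop
vertex 0.112 -3.417 -3.552
vertex 0.038 -4.175 -3.223
vertex 0.593 -3.64 -2.913
endloop
endfacet
facet normal 0.404 0.766 -0.500
outer loop
vertex 0.562 -3.481 -4.247
vertex 0.917 -3.211 -3.546
vertex 1.322 -3.745 -4.037
endloop
endfacet
facet normal 0.430 0.630 0.647
outer loop
vertex 0.917 -3.211 -3.546
vertex 0.593 -3.64 -2.913
vertex 1.341 -3.843 -3.213
endloop
endfacet
facet normal -0.325 -0.199 0.925
outer loop
vertex 0.593 -3.64 -2.913
vertex 0.038 -4.175 -3.223
vertex 0.798 -4.439 -3.013
endloop
endfacet
facet normal -0.817 -0.574 -0.049
outer loop
vertex 0.038 -4.175 -3.223
vertex 0.019 -4.077 -4.047
vertex 0.443 -4.709 -3.714
endloop
endfacet
facet normal -0.367 0.022 -0.930
outer loop
vertex 0.019 -4.077 -4.047
vertex 0.562 -3.481 -4.247
vertex 0.767 -4.28 -4.347
endloop
endfacet
facet normal 0.993 -0.113 -0.036
outer loop
vertex 1.248 -4.503 -3.708
vertex 1.322 -3.745 -4.037
vertex 1.341 -3.843 -3.213
endloop
endfacet
facet normal 0.715 -0.481 0.507
outer loop
vertex 1.248 -4.503 -3.708
vertex 1.341 -3.843 -3.213
vertex 0.798 -4.439 -3.013
endloop
endfacet
facet normal 0.239 -0.941 0.241
outer loop
vertex 1.248 -4.503 -3.708
vertex 0.798 -4.439 -3.013
vertex 0.443 -4.709 -3.714
endloop
endfacet
facet normal 0.223 -0.856 -0.466
outer loop
vertex 1.248 -4.503 -3.708
vertex 0.443 -4.709 -3.714
vertex 0.767 -4.28 -4.347
endloop
endfacet
facet normal 0.688 -0.344 -0.638
outer loop
vertex 1.248 -4.503 -3.708
vertex 0.767 -4.28 -4.347
vertex 1.322 -3.745 -4.037
endloop
endfacet
facet normal 0.817 0.574 0.049
outer loop
vertex 1.341 -3.843 -3.213
vertex 1.322 -3.745 -4.037
vertex 0.917 -3.211 -3.546
endloop
endfacet
facet normal 0.367 -0.022 0.930
outer loop
vertex 0.798 -4.439 -3.013
vertex 1.341 -3.843 -3.213
vertex 0.593 -3.64 -2.913
endloop
endfacet
facet normal -0.404 -0.766 0.500
outer loop
vertex 0.443 -4.709 -3.714
vertex 0.798 -4.439 -3.013
vertex 0.038 -4.175 -3.223
endloop
endfacet
facet normal -0.430 -0.630 -0.647
outer loop
vertex 0.767 -4.28 -4.347
vertex 0.443 -4.709 -3.714
vertex 0.019 -4.077 -4.047
endloop
endfacet
facet normal 0.325 0.199 -0.925
outer loop
vertex 1.322 -3.745 -4.037
vertex 0.767 -4.28 -4.347
vertex 0.562 -3.481 -4.247
endloop
endfacet

endsolid
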